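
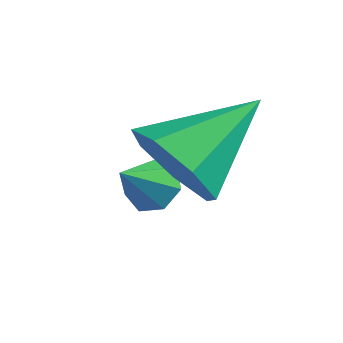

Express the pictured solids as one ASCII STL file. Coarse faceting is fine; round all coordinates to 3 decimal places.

solid 
facet normal -0.325 -0.822 -0.468
outer loop
vertex 0.593 2.31 0.983
vertex -0.184 2.904 0.48
vertex 0.841 2.69 0.143
endloop
endfacet
facet normal 0.962 -0.031 0.270
outer loop
vertex 0.593 2.31 0.983
vertex 0.841 2.69 0.143
vertex 0.524 4.696 1.5
endloop
endfacet
facet normal -0.325 -0.822 -0.468
outer loop
vertex 0.841 2.69 0.143
vertex -0.184 2.904 0.48
vertex 0.317 3.231 -0.443
endloop
endfacet
facet normal 0.835 0.392 -0.385
outer loop
vertex 0.841 2.69 0.143
vertex 0.317 3.231 -0.443
vertex 0.524 4.696 1.5
endloop
endfacet
facet normal -0.325 -0.822 -0.468
outer loop
vertex 0.317 3.231 -0.443
vertex -0.184 2.904 0.48
vertex -0.585 3.526 -0.334
endloop
endfacet
facet normal 0.181 0.776 -0.604
outer loop
vertex 0.317 3.231 -0.443
vertex -0.585 3.526 -0.334
vertex 0.524 4.696 1.5
endloop
endfacet
facet normal -0.325 -0.822 -0.468
outer loop
vertex -0.585 3.526 -0.334
vertex -0.184 2.904 0.48
vertex -1.185 3.352 0.388
endloop
endfacet
facet normal -0.509 0.831 -0.223
outer loop
vertex -0.585 3.526 -0.334
vertex -1.185 3.352 0.388
vertex 0.524 4.696 1.5
endloop
endfacet
facet normal -0.325 -0.822 -0.468
outer loop
vertex -1.185 3.352 0.388
vertex -0.184 2.904 0.48
vertex -1.031 2.841 1.179
endloop
endfacet
facet normal -0.714 0.517 0.473
outer loop
vertex -1.185 3.352 0.388
vertex -1.031 2.841 1.179
vertex 0.524 4.696 1.5
endloop
endfacet
facet normal -0.325 -0.822 -0.468
outer loop
vertex -1.031 2.841 1.179
vertex -0.184 2.904 0.48
vertex -0.24 2.377 1.444
endloop
endfacet
facet normal -0.280 0.069 0.957
outer loop
vertex -1.031 2.841 1.179
vertex -0.24 2.377 1.444
vertex 0.524 4.696 1.5
endloop
endfacet
facet normal -0.325 -0.822 -0.468
outer loop
vertex -0.24 2.377 1.444
vertex -0.184 2.904 0.48
vertex 0.593 2.31 0.983
endloop
endfacet
facet normal 0.466 -0.174 0.867
outer loop
vertex -0.24 2.377 1.444
vertex 0.593 2.31 0.983
vertex 0.524 4.696 1.5
endloop
endfacet
facet normal 0.157 0.712 -0.684
outer loop
vertex -0.973 4.233 -0.634
vertex -1.27 3.883 -1.067
vertex -1.513 4.313 -0.675
endloop
endfacet
facet normal -0.027 0.303 0.952
outer loop
vertex -0.973 4.233 -0.634
vertex -1.513 4.313 -0.675
vertex -1.45 3.057 -0.273
endloop
endfacet
facet normal 0.156 0.712 -0.684
outer loop
vertex -1.513 4.313 -0.675
vertex -1.27 3.883 -1.067
vertex -1.869 4.069 -1.01
endloop
endfacet
facet normal -0.735 0.173 0.655
outer loop
vertex -1.513 4.313 -0.675
vertex -1.869 4.069 -1.01
vertex -1.45 3.057 -0.273
endloop
endfacet
facet normal 0.156 0.712 -0.684
outer loop
vertex -1.869 4.069 -1.01
vertex -1.27 3.883 -1.067
vertex -1.774 3.685 -1.388
endloop
endfacet
facet normal -0.942 -0.323 0.092
outer loop
vertex -1.869 4.069 -1.01
vertex -1.774 3.685 -1.388
vertex -1.45 3.057 -0.273
endloop
endfacet
facet normal 0.155 0.713 -0.684
outer loop
vertex -1.774 3.685 -1.388
vertex -1.27 3.883 -1.067
vertex -1.299 3.451 -1.524
endloop
endfacet
facet normal -0.490 -0.812 -0.315
outer loop
vertex -1.774 3.685 -1.388
vertex -1.299 3.451 -1.524
vertex -1.45 3.057 -0.273
endloop
endfacet
facet normal 0.154 0.713 -0.684
outer loop
vertex -1.299 3.451 -1.524
vertex -1.27 3.883 -1.067
vertex -0.802 3.543 -1.316
endloop
endfacet
facet normal 0.279 -0.925 -0.258
outer loop
vertex -1.299 3.451 -1.524
vertex -0.802 3.543 -1.316
vertex -1.45 3.057 -0.273
endloop
endfacet
facet normal 0.155 0.713 -0.684
outer loop
vertex -0.802 3.543 -1.316
vertex -1.27 3.883 -1.067
vertex -0.657 3.891 -0.92
endloop
endfacet
facet normal 0.786 -0.577 0.220
outer loop
vertex -0.802 3.543 -1.316
vertex -0.657 3.891 -0.92
vertex -1.45 3.057 -0.273
endloop
endfacet
facet normal 0.154 0.714 -0.683
outer loop
vertex -0.657 3.891 -0.92
vertex -1.27 3.883 -1.067
vertex -0.973 4.233 -0.634
endloop
endfacet
facet normal 0.652 -0.032 0.758
outer loop
vertex -0.657 3.891 -0.92
vertex -0.973 4.233 -0.634
vertex -1.45 3.057 -0.273
endloop
endfacet

endsolid


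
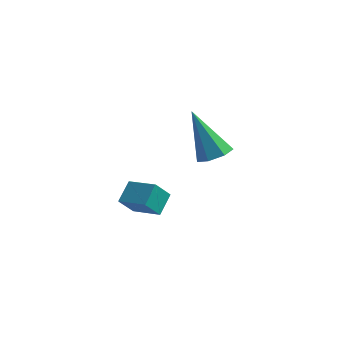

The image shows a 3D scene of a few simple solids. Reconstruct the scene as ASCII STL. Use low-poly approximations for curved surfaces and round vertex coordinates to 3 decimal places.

solid 
facet normal 0.473 -0.244 -0.847
outer loop
vertex 3.961 1.81 -0.046
vertex 3.524 2.22 -0.408
vertex 4.137 2.387 -0.114
endloop
endfacet
facet normal 0.657 -0.112 0.746
outer loop
vertex 3.961 1.81 -0.046
vertex 4.137 2.387 -0.114
vertex 2.556 2.72 1.328
endloop
endfacet
facet normal 0.473 -0.244 -0.847
outer loop
vertex 4.137 2.387 -0.114
vertex 3.524 2.22 -0.408
vertex 3.852 2.839 -0.403
endloop
endfacet
facet normal 0.574 0.666 0.476
outer loop
vertex 4.137 2.387 -0.114
vertex 3.852 2.839 -0.403
vertex 2.556 2.72 1.328
endloop
endfacet
facet normal 0.473 -0.244 -0.847
outer loop
vertex 3.852 2.839 -0.403
vertex 3.524 2.22 -0.408
vertex 3.32 2.825 -0.696
endloop
endfacet
facet normal -0.045 0.998 0.035
outer loop
vertex 3.852 2.839 -0.403
vertex 3.32 2.825 -0.696
vertex 2.556 2.72 1.328
endloop
endfacet
facet normal 0.473 -0.244 -0.847
outer loop
vertex 3.32 2.825 -0.696
vertex 3.524 2.22 -0.408
vertex 2.942 2.356 -0.772
endloop
endfacet
facet normal -0.735 0.632 -0.245
outer loop
vertex 3.32 2.825 -0.696
vertex 2.942 2.356 -0.772
vertex 2.556 2.72 1.328
endloop
endfacet
facet normal 0.473 -0.244 -0.847
outer loop
vertex 2.942 2.356 -0.772
vertex 3.524 2.22 -0.408
vertex 3.002 1.785 -0.574
endloop
endfacet
facet normal -0.976 -0.155 -0.152
outer loop
vertex 2.942 2.356 -0.772
vertex 3.002 1.785 -0.574
vertex 2.556 2.72 1.328
endloop
endfacet
facet normal 0.472 -0.244 -0.847
outer loop
vertex 3.002 1.785 -0.574
vertex 3.524 2.22 -0.408
vertex 3.456 1.542 -0.251
endloop
endfacet
facet normal -0.586 -0.773 0.243
outer loop
vertex 3.002 1.785 -0.574
vertex 3.456 1.542 -0.251
vertex 2.556 2.72 1.328
endloop
endfacet
facet normal 0.473 -0.244 -0.847
outer loop
vertex 3.456 1.542 -0.251
vertex 3.524 2.22 -0.408
vertex 3.961 1.81 -0.046
endloop
endfacet
facet normal 0.140 -0.754 0.642
outer loop
vertex 3.456 1.542 -0.251
vertex 3.961 1.81 -0.046
vertex 2.556 2.72 1.328
endloop
endfacet
facet normal -0.467 -0.386 0.795
outer loop
vertex 1.256 2.692 -2.886
vertex 0.118 3.171 -3.322
vertex 1.098 1.862 -3.382
endloop
endfacet
facet normal 0.869 -0.365 0.333
outer loop
vertex 1.542 2.229 -4.138
vertex 1.256 2.692 -2.886
vertex 1.098 1.862 -3.382
endloop
endfacet
facet normal -0.468 -0.387 0.795
outer loop
vertex 1.098 1.862 -3.382
vertex 0.118 3.171 -3.322
vertex -0.04 2.341 -3.819
endloop
endfacet
facet normal -0.162 -0.847 -0.506
outer loop
vertex -0.04 2.341 -3.819
vertex 1.542 2.229 -4.138
vertex 1.098 1.862 -3.382
endloop
endfacet
facet normal 0.162 0.847 0.506
outer loop
vertex 1.256 2.692 -2.886
vertex 0.562 3.538 -4.078
vertex 0.118 3.171 -3.322
endloop
endfacet
facet normal 0.869 -0.365 0.334
outer loop
vertex 1.7 3.059 -3.641
vertex 1.256 2.692 -2.886
vertex 1.542 2.229 -4.138
endloop
endfacet
facet normal 0.162 0.847 0.507
outer loop
vertex 1.7 3.059 -3.641
vertex 0.562 3.538 -4.078
vertex 1.256 2.692 -2.886
endloop
endfacet
facet normal -0.869 0.365 -0.333
outer loop
vertex 0.118 3.171 -3.322
vertex 0.562 3.538 -4.078
vertex -0.04 2.341 -3.819
endloop
endfacet
facet normal -0.162 -0.847 -0.507
outer loop
vertex 0.404 2.708 -4.574
vertex 1.542 2.229 -4.138
vertex -0.04 2.341 -3.819
endloop
endfacet
facet normal -0.869 0.365 -0.334
outer loop
vertex -0.04 2.341 -3.819
vertex 0.562 3.538 -4.078
vertex 0.404 2.708 -4.574
endloop
endfacet
facet normal 0.467 0.387 -0.795
outer loop
vertex 0.404 2.708 -4.574
vertex 1.7 3.059 -3.641
vertex 1.542 2.229 -4.138
endloop
endfacet
facet normal 0.468 0.386 -0.795
outer loop
vertex 0.562 3.538 -4.078
vertex 1.7 3.059 -3.641
vertex 0.404 2.708 -4.574
endloop
endfacet

endsolid


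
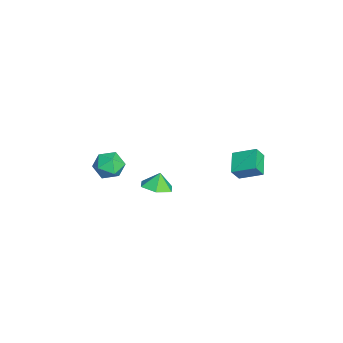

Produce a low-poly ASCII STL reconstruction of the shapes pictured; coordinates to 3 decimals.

solid 
facet normal -0.934 0.321 0.156
outer loop
vertex -3.899 -3.112 -1.715
vertex -4.171 -4.082 -1.347
vertex -3.802 -3.336 -0.67
endloop
endfacet
facet normal -0.467 0.855 0.227
outer loop
vertex -3.899 -3.112 -1.715
vertex -3.802 -3.336 -0.67
vertex -3.033 -2.783 -1.173
endloop
endfacet
facet normal -0.106 0.916 -0.386
outer loop
vertex -3.899 -3.112 -1.715
vertex -3.033 -2.783 -1.173
vertex -2.927 -3.187 -2.161
endloop
endfacet
facet normal -0.351 0.420 -0.837
outer loop
vertex -3.899 -3.112 -1.715
vertex -2.927 -3.187 -2.161
vertex -3.63 -3.99 -2.269
endloop
endfacet
facet normal -0.864 0.052 -0.502
outer loop
vertex -3.899 -3.112 -1.715
vertex -3.63 -3.99 -2.269
vertex -4.171 -4.082 -1.347
endloop
endfacet
facet normal -0.002 0.675 0.738
outer loop
vertex -3.033 -2.783 -1.173
vertex -3.802 -3.336 -0.67
vertex -2.77 -3.55 -0.471
endloop
endfacet
facet normal -0.759 -0.190 0.623
outer loop
vertex -3.802 -3.336 -0.67
vertex -4.171 -4.082 -1.347
vertex -3.473 -4.353 -0.579
endloop
endfacet
facet normal -0.645 -0.624 -0.441
outer loop
vertex -4.171 -4.082 -1.347
vertex -3.63 -3.99 -2.269
vertex -3.367 -4.757 -1.567
endloop
endfacet
facet normal 0.184 -0.029 -0.983
outer loop
vertex -3.63 -3.99 -2.269
vertex -2.927 -3.187 -2.161
vertex -2.598 -4.204 -2.07
endloop
endfacet
facet normal 0.580 0.774 -0.254
outer loop
vertex -2.927 -3.187 -2.161
vertex -3.033 -2.783 -1.173
vertex -2.229 -3.458 -1.393
endloop
endfacet
facet normal 0.351 -0.420 0.837
outer loop
vertex -2.501 -4.428 -1.025
vertex -2.77 -3.55 -0.471
vertex -3.473 -4.353 -0.579
endloop
endfacet
facet normal 0.106 -0.916 0.386
outer loop
vertex -2.501 -4.428 -1.025
vertex -3.473 -4.353 -0.579
vertex -3.367 -4.757 -1.567
endloop
endfacet
facet normal 0.467 -0.855 -0.227
outer loop
vertex -2.501 -4.428 -1.025
vertex -3.367 -4.757 -1.567
vertex -2.598 -4.204 -2.07
endloop
endfacet
facet normal 0.934 -0.321 -0.156
outer loop
vertex -2.501 -4.428 -1.025
vertex -2.598 -4.204 -2.07
vertex -2.229 -3.458 -1.393
endloop
endfacet
facet normal 0.864 -0.052 0.502
outer loop
vertex -2.501 -4.428 -1.025
vertex -2.229 -3.458 -1.393
vertex -2.77 -3.55 -0.471
endloop
endfacet
facet normal -0.184 0.029 0.983
outer loop
vertex -3.473 -4.353 -0.579
vertex -2.77 -3.55 -0.471
vertex -3.802 -3.336 -0.67
endloop
endfacet
facet normal -0.580 -0.774 0.254
outer loop
vertex -3.367 -4.757 -1.567
vertex -3.473 -4.353 -0.579
vertex -4.171 -4.082 -1.347
endloop
endfacet
facet normal 0.002 -0.675 -0.738
outer loop
vertex -2.598 -4.204 -2.07
vertex -3.367 -4.757 -1.567
vertex -3.63 -3.99 -2.269
endloop
endfacet
facet normal 0.759 0.190 -0.623
outer loop
vertex -2.229 -3.458 -1.393
vertex -2.598 -4.204 -2.07
vertex -2.927 -3.187 -2.161
endloop
endfacet
facet normal 0.645 0.624 0.441
outer loop
vertex -2.77 -3.55 -0.471
vertex -2.229 -3.458 -1.393
vertex -3.033 -2.783 -1.173
endloop
endfacet
facet normal 0.293 -0.223 -0.930
outer loop
vertex -1.313 -0.147 -2.433
vertex -1.943 -0.999 -2.427
vertex -2.315 -0.067 -2.768
endloop
endfacet
facet normal -0.084 0.883 0.462
outer loop
vertex -1.313 -0.147 -2.433
vertex -2.315 -0.067 -2.768
vertex -2.257 -0.761 -1.433
endloop
endfacet
facet normal 0.294 -0.223 -0.930
outer loop
vertex -2.315 -0.067 -2.768
vertex -1.943 -0.999 -2.427
vertex -2.946 -0.919 -2.763
endloop
endfacet
facet normal -0.759 0.564 0.326
outer loop
vertex -2.315 -0.067 -2.768
vertex -2.946 -0.919 -2.763
vertex -2.257 -0.761 -1.433
endloop
endfacet
facet normal 0.294 -0.223 -0.930
outer loop
vertex -2.946 -0.919 -2.763
vertex -1.943 -0.999 -2.427
vertex -2.573 -1.851 -2.422
endloop
endfacet
facet normal -0.866 -0.175 0.469
outer loop
vertex -2.946 -0.919 -2.763
vertex -2.573 -1.851 -2.422
vertex -2.257 -0.761 -1.433
endloop
endfacet
facet normal 0.293 -0.222 -0.930
outer loop
vertex -2.573 -1.851 -2.422
vertex -1.943 -0.999 -2.427
vertex -1.571 -1.931 -2.087
endloop
endfacet
facet normal -0.298 -0.593 0.748
outer loop
vertex -2.573 -1.851 -2.422
vertex -1.571 -1.931 -2.087
vertex -2.257 -0.761 -1.433
endloop
endfacet
facet normal 0.293 -0.222 -0.930
outer loop
vertex -1.571 -1.931 -2.087
vertex -1.943 -0.999 -2.427
vertex -0.941 -1.079 -2.092
endloop
endfacet
facet normal 0.377 -0.274 0.885
outer loop
vertex -1.571 -1.931 -2.087
vertex -0.941 -1.079 -2.092
vertex -2.257 -0.761 -1.433
endloop
endfacet
facet normal 0.293 -0.223 -0.930
outer loop
vertex -0.941 -1.079 -2.092
vertex -1.943 -0.999 -2.427
vertex -1.313 -0.147 -2.433
endloop
endfacet
facet normal 0.484 0.464 0.742
outer loop
vertex -0.941 -1.079 -2.092
vertex -1.313 -0.147 -2.433
vertex -2.257 -0.761 -1.433
endloop
endfacet
facet normal -0.284 0.481 -0.829
outer loop
vertex 1.801 4.903 3.262
vertex 3.146 4.751 2.713
vertex 1.396 3.58 2.634
endloop
endfacet
facet normal -0.921 0.104 0.375
outer loop
vertex 1.674 3.109 3.447
vertex 1.801 4.903 3.262
vertex 1.396 3.58 2.634
endloop
endfacet
facet normal -0.284 0.481 -0.829
outer loop
vertex 1.396 3.58 2.634
vertex 3.146 4.751 2.713
vertex 2.74 3.428 2.085
endloop
endfacet
facet normal -0.267 -0.871 -0.413
outer loop
vertex 2.74 3.428 2.085
vertex 1.674 3.109 3.447
vertex 1.396 3.58 2.634
endloop
endfacet
facet normal 0.267 0.871 0.413
outer loop
vertex 1.801 4.903 3.262
vertex 3.424 4.28 3.526
vertex 3.146 4.751 2.713
endloop
endfacet
facet normal -0.921 0.104 0.376
outer loop
vertex 2.08 4.432 4.075
vertex 1.801 4.903 3.262
vertex 1.674 3.109 3.447
endloop
endfacet
facet normal 0.267 0.871 0.413
outer loop
vertex 2.08 4.432 4.075
vertex 3.424 4.28 3.526
vertex 1.801 4.903 3.262
endloop
endfacet
facet normal 0.921 -0.104 -0.375
outer loop
vertex 3.146 4.751 2.713
vertex 3.424 4.28 3.526
vertex 2.74 3.428 2.085
endloop
endfacet
facet normal -0.267 -0.871 -0.413
outer loop
vertex 3.019 2.957 2.898
vertex 1.674 3.109 3.447
vertex 2.74 3.428 2.085
endloop
endfacet
facet normal 0.921 -0.103 -0.376
outer loop
vertex 2.74 3.428 2.085
vertex 3.424 4.28 3.526
vertex 3.019 2.957 2.898
endloop
endfacet
facet normal 0.284 -0.481 0.829
outer loop
vertex 3.019 2.957 2.898
vertex 2.08 4.432 4.075
vertex 1.674 3.109 3.447
endloop
endfacet
facet normal 0.284 -0.481 0.829
outer loop
vertex 3.424 4.28 3.526
vertex 2.08 4.432 4.075
vertex 3.019 2.957 2.898
endloop
endfacet

endsolid


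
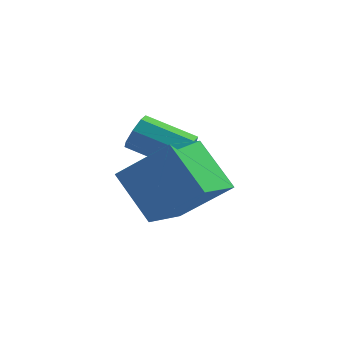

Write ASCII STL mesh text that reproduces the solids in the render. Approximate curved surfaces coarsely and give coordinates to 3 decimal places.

solid 
facet normal 0.916 -0.144 -0.373
outer loop
vertex -0.416 2.063 1.43
vertex -0.67 1.779 0.916
vertex -0.513 2.38 1.069
endloop
endfacet
facet normal 0.348 0.749 0.564
outer loop
vertex -0.416 2.063 1.43
vertex -0.513 2.38 1.069
vertex -1.955 2.305 2.058
endloop
endfacet
facet normal 0.348 0.749 0.564
outer loop
vertex -1.955 2.305 2.058
vertex -0.513 2.38 1.069
vertex -2.053 2.622 1.697
endloop
endfacet
facet normal -0.916 0.144 0.375
outer loop
vertex -1.955 2.305 2.058
vertex -2.053 2.622 1.697
vertex -2.21 2.021 1.544
endloop
endfacet
facet normal 0.916 -0.144 -0.375
outer loop
vertex -0.513 2.38 1.069
vertex -0.67 1.779 0.916
vertex -0.703 2.345 0.619
endloop
endfacet
facet normal 0.106 0.987 -0.121
outer loop
vertex -0.513 2.38 1.069
vertex -0.703 2.345 0.619
vertex -2.053 2.622 1.697
endloop
endfacet
facet normal 0.106 0.987 -0.121
outer loop
vertex -2.053 2.622 1.697
vertex -0.703 2.345 0.619
vertex -2.242 2.587 1.247
endloop
endfacet
facet normal -0.916 0.144 0.374
outer loop
vertex -2.053 2.622 1.697
vertex -2.242 2.587 1.247
vertex -2.21 2.021 1.544
endloop
endfacet
facet normal 0.917 -0.143 -0.374
outer loop
vertex -0.703 2.345 0.619
vertex -0.67 1.779 0.916
vertex -0.873 1.978 0.342
endloop
endfacet
facet normal -0.198 0.647 -0.736
outer loop
vertex -0.703 2.345 0.619
vertex -0.873 1.978 0.342
vertex -2.242 2.587 1.247
endloop
endfacet
facet normal -0.199 0.646 -0.737
outer loop
vertex -2.242 2.587 1.247
vertex -0.873 1.978 0.342
vertex -2.412 2.22 0.971
endloop
endfacet
facet normal -0.917 0.144 0.373
outer loop
vertex -2.242 2.587 1.247
vertex -2.412 2.22 0.971
vertex -2.21 2.021 1.544
endloop
endfacet
facet normal 0.916 -0.145 -0.374
outer loop
vertex -0.873 1.978 0.342
vertex -0.67 1.779 0.916
vertex -0.925 1.495 0.402
endloop
endfacet
facet normal -0.387 -0.073 -0.919
outer loop
vertex -0.873 1.978 0.342
vertex -0.925 1.495 0.402
vertex -2.412 2.22 0.971
endloop
endfacet
facet normal -0.386 -0.071 -0.920
outer loop
vertex -2.412 2.22 0.971
vertex -0.925 1.495 0.402
vertex -2.464 1.737 1.03
endloop
endfacet
facet normal -0.916 0.144 0.373
outer loop
vertex -2.412 2.22 0.971
vertex -2.464 1.737 1.03
vertex -2.21 2.021 1.544
endloop
endfacet
facet normal 0.916 -0.144 -0.375
outer loop
vertex -0.925 1.495 0.402
vertex -0.67 1.779 0.916
vertex -0.827 1.178 0.763
endloop
endfacet
facet normal -0.348 -0.749 -0.564
outer loop
vertex -0.925 1.495 0.402
vertex -0.827 1.178 0.763
vertex -2.464 1.737 1.03
endloop
endfacet
facet normal -0.348 -0.749 -0.564
outer loop
vertex -2.464 1.737 1.03
vertex -0.827 1.178 0.763
vertex -2.367 1.42 1.391
endloop
endfacet
facet normal -0.916 0.144 0.373
outer loop
vertex -2.464 1.737 1.03
vertex -2.367 1.42 1.391
vertex -2.21 2.021 1.544
endloop
endfacet
facet normal 0.916 -0.144 -0.374
outer loop
vertex -0.827 1.178 0.763
vertex -0.67 1.779 0.916
vertex -0.638 1.213 1.213
endloop
endfacet
facet normal -0.106 -0.987 0.121
outer loop
vertex -0.827 1.178 0.763
vertex -0.638 1.213 1.213
vertex -2.367 1.42 1.391
endloop
endfacet
facet normal -0.106 -0.987 0.121
outer loop
vertex -2.367 1.42 1.391
vertex -0.638 1.213 1.213
vertex -2.177 1.455 1.841
endloop
endfacet
facet normal -0.916 0.144 0.375
outer loop
vertex -2.367 1.42 1.391
vertex -2.177 1.455 1.841
vertex -2.21 2.021 1.544
endloop
endfacet
facet normal 0.917 -0.144 -0.373
outer loop
vertex -0.638 1.213 1.213
vertex -0.67 1.779 0.916
vertex -0.468 1.58 1.489
endloop
endfacet
facet normal 0.199 -0.646 0.737
outer loop
vertex -0.638 1.213 1.213
vertex -0.468 1.58 1.489
vertex -2.177 1.455 1.841
endloop
endfacet
facet normal 0.199 -0.647 0.736
outer loop
vertex -2.177 1.455 1.841
vertex -0.468 1.58 1.489
vertex -2.007 1.822 2.118
endloop
endfacet
facet normal -0.917 0.143 0.374
outer loop
vertex -2.177 1.455 1.841
vertex -2.007 1.822 2.118
vertex -2.21 2.021 1.544
endloop
endfacet
facet normal 0.916 -0.144 -0.373
outer loop
vertex -0.468 1.58 1.489
vertex -0.67 1.779 0.916
vertex -0.416 2.063 1.43
endloop
endfacet
facet normal 0.387 0.071 0.919
outer loop
vertex -0.468 1.58 1.489
vertex -0.416 2.063 1.43
vertex -2.007 1.822 2.118
endloop
endfacet
facet normal 0.387 0.073 0.919
outer loop
vertex -2.007 1.822 2.118
vertex -0.416 2.063 1.43
vertex -1.955 2.305 2.058
endloop
endfacet
facet normal -0.916 0.145 0.374
outer loop
vertex -2.007 1.822 2.118
vertex -1.955 2.305 2.058
vertex -2.21 2.021 1.544
endloop
endfacet
facet normal -0.569 0.458 0.683
outer loop
vertex -0.717 -1.108 2.648
vertex -0.139 0.509 2.045
vertex -2.204 -1.052 1.372
endloop
endfacet
facet normal -0.318 -0.888 0.331
outer loop
vertex -1.141 -1.909 0.095
vertex -0.717 -1.108 2.648
vertex -2.204 -1.052 1.372
endloop
endfacet
facet normal -0.569 0.458 0.683
outer loop
vertex -2.204 -1.052 1.372
vertex -0.139 0.509 2.045
vertex -1.626 0.565 0.769
endloop
endfacet
facet normal -0.759 0.029 -0.651
outer loop
vertex -1.626 0.565 0.769
vertex -1.141 -1.909 0.095
vertex -2.204 -1.052 1.372
endloop
endfacet
facet normal 0.759 -0.029 0.651
outer loop
vertex -0.717 -1.108 2.648
vertex 0.924 -0.348 0.768
vertex -0.139 0.509 2.045
endloop
endfacet
facet normal -0.318 -0.888 0.331
outer loop
vertex 0.346 -1.965 1.371
vertex -0.717 -1.108 2.648
vertex -1.141 -1.909 0.095
endloop
endfacet
facet normal 0.759 -0.029 0.651
outer loop
vertex 0.346 -1.965 1.371
vertex 0.924 -0.348 0.768
vertex -0.717 -1.108 2.648
endloop
endfacet
facet normal 0.318 0.888 -0.331
outer loop
vertex -0.139 0.509 2.045
vertex 0.924 -0.348 0.768
vertex -1.626 0.565 0.769
endloop
endfacet
facet normal -0.759 0.029 -0.651
outer loop
vertex -0.563 -0.292 -0.508
vertex -1.141 -1.909 0.095
vertex -1.626 0.565 0.769
endloop
endfacet
facet normal 0.318 0.888 -0.331
outer loop
vertex -1.626 0.565 0.769
vertex 0.924 -0.348 0.768
vertex -0.563 -0.292 -0.508
endloop
endfacet
facet normal 0.569 -0.458 -0.683
outer loop
vertex -0.563 -0.292 -0.508
vertex 0.346 -1.965 1.371
vertex -1.141 -1.909 0.095
endloop
endfacet
facet normal 0.569 -0.458 -0.683
outer loop
vertex 0.924 -0.348 0.768
vertex 0.346 -1.965 1.371
vertex -0.563 -0.292 -0.508
endloop
endfacet

endsolid


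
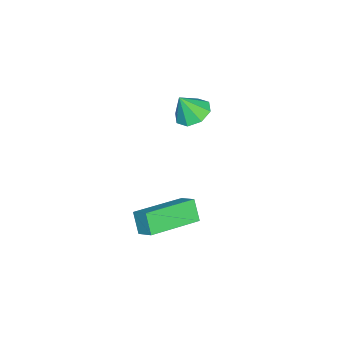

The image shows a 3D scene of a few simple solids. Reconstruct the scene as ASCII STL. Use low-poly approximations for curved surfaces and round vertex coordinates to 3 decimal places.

solid 
facet normal -0.300 0.362 -0.883
outer loop
vertex -3.383 2.507 2.997
vertex -4.107 2.393 3.196
vertex -3.616 2.968 3.265
endloop
endfacet
facet normal 0.893 0.224 0.391
outer loop
vertex -3.383 2.507 2.997
vertex -3.616 2.968 3.265
vertex -3.773 1.987 4.184
endloop
endfacet
facet normal -0.299 0.361 -0.883
outer loop
vertex -3.616 2.968 3.265
vertex -4.107 2.393 3.196
vertex -4.137 3.092 3.492
endloop
endfacet
facet normal 0.438 0.576 0.690
outer loop
vertex -3.616 2.968 3.265
vertex -4.137 3.092 3.492
vertex -3.773 1.987 4.184
endloop
endfacet
facet normal -0.298 0.361 -0.884
outer loop
vertex -4.137 3.092 3.492
vertex -4.107 2.393 3.196
vertex -4.641 2.806 3.545
endloop
endfacet
facet normal -0.181 0.478 0.859
outer loop
vertex -4.137 3.092 3.492
vertex -4.641 2.806 3.545
vertex -3.773 1.987 4.184
endloop
endfacet
facet normal -0.299 0.361 -0.884
outer loop
vertex -4.641 2.806 3.545
vertex -4.107 2.393 3.196
vertex -4.832 2.278 3.394
endloop
endfacet
facet normal -0.600 -0.012 0.800
outer loop
vertex -4.641 2.806 3.545
vertex -4.832 2.278 3.394
vertex -3.773 1.987 4.184
endloop
endfacet
facet normal -0.299 0.362 -0.883
outer loop
vertex -4.832 2.278 3.394
vertex -4.107 2.393 3.196
vertex -4.599 1.817 3.126
endloop
endfacet
facet normal -0.575 -0.609 0.547
outer loop
vertex -4.832 2.278 3.394
vertex -4.599 1.817 3.126
vertex -3.773 1.987 4.184
endloop
endfacet
facet normal -0.298 0.362 -0.883
outer loop
vertex -4.599 1.817 3.126
vertex -4.107 2.393 3.196
vertex -4.078 1.693 2.899
endloop
endfacet
facet normal -0.120 -0.961 0.248
outer loop
vertex -4.599 1.817 3.126
vertex -4.078 1.693 2.899
vertex -3.773 1.987 4.184
endloop
endfacet
facet normal -0.298 0.362 -0.883
outer loop
vertex -4.078 1.693 2.899
vertex -4.107 2.393 3.196
vertex -3.574 1.979 2.846
endloop
endfacet
facet normal 0.498 -0.863 0.079
outer loop
vertex -4.078 1.693 2.899
vertex -3.574 1.979 2.846
vertex -3.773 1.987 4.184
endloop
endfacet
facet normal -0.300 0.361 -0.883
outer loop
vertex -3.574 1.979 2.846
vertex -4.107 2.393 3.196
vertex -3.383 2.507 2.997
endloop
endfacet
facet normal 0.918 -0.372 0.139
outer loop
vertex -3.574 1.979 2.846
vertex -3.383 2.507 2.997
vertex -3.773 1.987 4.184
endloop
endfacet
facet normal -0.851 0.501 -0.157
outer loop
vertex -3.152 2.377 -1.193
vertex -2.849 3.04 -0.718
vertex -2.763 2.782 -2.008
endloop
endfacet
facet normal -0.348 -0.763 -0.545
outer loop
vertex -0.891 1.68 -1.662
vertex -3.152 2.377 -1.193
vertex -2.763 2.782 -2.008
endloop
endfacet
facet normal -0.851 0.501 -0.157
outer loop
vertex -2.763 2.782 -2.008
vertex -2.849 3.04 -0.718
vertex -2.46 3.445 -1.533
endloop
endfacet
facet normal 0.393 0.410 -0.823
outer loop
vertex -2.46 3.445 -1.533
vertex -0.891 1.68 -1.662
vertex -2.763 2.782 -2.008
endloop
endfacet
facet normal -0.393 -0.410 0.823
outer loop
vertex -3.152 2.377 -1.193
vertex -0.977 1.938 -0.372
vertex -2.849 3.04 -0.718
endloop
endfacet
facet normal -0.348 -0.763 -0.545
outer loop
vertex -1.28 1.275 -0.847
vertex -3.152 2.377 -1.193
vertex -0.891 1.68 -1.662
endloop
endfacet
facet normal -0.393 -0.410 0.823
outer loop
vertex -1.28 1.275 -0.847
vertex -0.977 1.938 -0.372
vertex -3.152 2.377 -1.193
endloop
endfacet
facet normal 0.348 0.763 0.545
outer loop
vertex -2.849 3.04 -0.718
vertex -0.977 1.938 -0.372
vertex -2.46 3.445 -1.533
endloop
endfacet
facet normal 0.393 0.410 -0.823
outer loop
vertex -0.588 2.343 -1.187
vertex -0.891 1.68 -1.662
vertex -2.46 3.445 -1.533
endloop
endfacet
facet normal 0.348 0.763 0.545
outer loop
vertex -2.46 3.445 -1.533
vertex -0.977 1.938 -0.372
vertex -0.588 2.343 -1.187
endloop
endfacet
facet normal 0.851 -0.501 0.157
outer loop
vertex -0.588 2.343 -1.187
vertex -1.28 1.275 -0.847
vertex -0.891 1.68 -1.662
endloop
endfacet
facet normal 0.851 -0.501 0.157
outer loop
vertex -0.977 1.938 -0.372
vertex -1.28 1.275 -0.847
vertex -0.588 2.343 -1.187
endloop
endfacet

endsolid


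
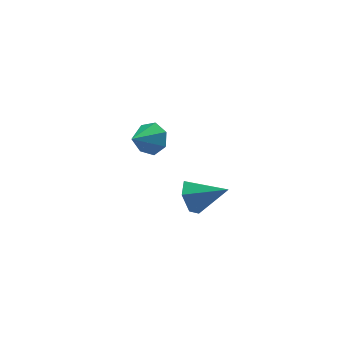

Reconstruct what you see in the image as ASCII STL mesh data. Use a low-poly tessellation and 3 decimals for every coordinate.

solid 
facet normal -0.840 0.313 -0.443
outer loop
vertex 0.366 -3.613 2.658
vertex 0.095 -3.147 3.5
vertex 0.638 -2.663 2.813
endloop
endfacet
facet normal 0.771 -0.119 -0.625
outer loop
vertex 0.366 -3.613 2.658
vertex 0.638 -2.663 2.813
vertex 1.725 -3.753 4.36
endloop
endfacet
facet normal -0.840 0.313 -0.443
outer loop
vertex 0.638 -2.663 2.813
vertex 0.095 -3.147 3.5
vertex 0.367 -2.197 3.655
endloop
endfacet
facet normal 0.772 0.628 -0.099
outer loop
vertex 0.638 -2.663 2.813
vertex 0.367 -2.197 3.655
vertex 1.725 -3.753 4.36
endloop
endfacet
facet normal -0.840 0.313 -0.444
outer loop
vertex 0.367 -2.197 3.655
vertex 0.095 -3.147 3.5
vertex -0.176 -2.68 4.342
endloop
endfacet
facet normal 0.343 0.619 0.706
outer loop
vertex 0.367 -2.197 3.655
vertex -0.176 -2.68 4.342
vertex 1.725 -3.753 4.36
endloop
endfacet
facet normal -0.840 0.312 -0.443
outer loop
vertex -0.176 -2.68 4.342
vertex 0.095 -3.147 3.5
vertex -0.447 -3.63 4.187
endloop
endfacet
facet normal -0.086 -0.136 0.987
outer loop
vertex -0.176 -2.68 4.342
vertex -0.447 -3.63 4.187
vertex 1.725 -3.753 4.36
endloop
endfacet
facet normal -0.840 0.313 -0.443
outer loop
vertex -0.447 -3.63 4.187
vertex 0.095 -3.147 3.5
vertex -0.177 -4.096 3.345
endloop
endfacet
facet normal -0.087 -0.883 0.461
outer loop
vertex -0.447 -3.63 4.187
vertex -0.177 -4.096 3.345
vertex 1.725 -3.753 4.36
endloop
endfacet
facet normal -0.840 0.313 -0.444
outer loop
vertex -0.177 -4.096 3.345
vertex 0.095 -3.147 3.5
vertex 0.366 -3.613 2.658
endloop
endfacet
facet normal 0.342 -0.874 -0.345
outer loop
vertex -0.177 -4.096 3.345
vertex 0.366 -3.613 2.658
vertex 1.725 -3.753 4.36
endloop
endfacet
facet normal 0.659 0.541 -0.522
outer loop
vertex -0.176 2.354 2.693
vertex -0.783 3.147 2.749
vertex -0.057 2.871 3.38
endloop
endfacet
facet normal 0.342 -0.778 0.527
outer loop
vertex -0.176 2.354 2.693
vertex -0.057 2.871 3.38
vertex -1.897 2.233 3.631
endloop
endfacet
facet normal 0.659 0.542 -0.522
outer loop
vertex -0.057 2.871 3.38
vertex -0.783 3.147 2.749
vertex -0.485 3.596 3.592
endloop
endfacet
facet normal 0.191 -0.170 0.967
outer loop
vertex -0.057 2.871 3.38
vertex -0.485 3.596 3.592
vertex -1.897 2.233 3.631
endloop
endfacet
facet normal 0.660 0.541 -0.521
outer loop
vertex -0.485 3.596 3.592
vertex -0.783 3.147 2.749
vertex -1.136 3.983 3.169
endloop
endfacet
facet normal -0.338 0.375 0.863
outer loop
vertex -0.485 3.596 3.592
vertex -1.136 3.983 3.169
vertex -1.897 2.233 3.631
endloop
endfacet
facet normal 0.660 0.541 -0.522
outer loop
vertex -1.136 3.983 3.169
vertex -0.783 3.147 2.749
vertex -1.522 3.741 2.43
endloop
endfacet
facet normal -0.845 0.446 0.296
outer loop
vertex -1.136 3.983 3.169
vertex -1.522 3.741 2.43
vertex -1.897 2.233 3.631
endloop
endfacet
facet normal 0.660 0.540 -0.522
outer loop
vertex -1.522 3.741 2.43
vertex -0.783 3.147 2.749
vertex -1.351 3.051 1.932
endloop
endfacet
facet normal -0.950 -0.011 -0.311
outer loop
vertex -1.522 3.741 2.43
vertex -1.351 3.051 1.932
vertex -1.897 2.233 3.631
endloop
endfacet
facet normal 0.659 0.541 -0.522
outer loop
vertex -1.351 3.051 1.932
vertex -0.783 3.147 2.749
vertex -0.752 2.434 2.049
endloop
endfacet
facet normal -0.573 -0.651 -0.498
outer loop
vertex -1.351 3.051 1.932
vertex -0.752 2.434 2.049
vertex -1.897 2.233 3.631
endloop
endfacet
facet normal 0.659 0.541 -0.522
outer loop
vertex -0.752 2.434 2.049
vertex -0.783 3.147 2.749
vertex -0.176 2.354 2.693
endloop
endfacet
facet normal 0.002 -0.992 -0.125
outer loop
vertex -0.752 2.434 2.049
vertex -0.176 2.354 2.693
vertex -1.897 2.233 3.631
endloop
endfacet

endsolid


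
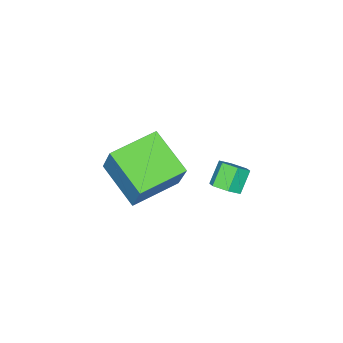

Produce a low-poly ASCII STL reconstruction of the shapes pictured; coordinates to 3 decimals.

solid 
facet normal 0.663 0.129 -0.737
outer loop
vertex -2.968 -0.27 -3.717
vertex -3.325 -0.734 -4.119
vertex -3.488 -0.043 -4.145
endloop
endfacet
facet normal 0.159 0.939 0.305
outer loop
vertex -2.968 -0.27 -3.717
vertex -3.488 -0.043 -4.145
vertex -3.757 -0.422 -2.84
endloop
endfacet
facet normal 0.159 0.939 0.305
outer loop
vertex -3.757 -0.422 -2.84
vertex -3.488 -0.043 -4.145
vertex -4.277 -0.195 -3.267
endloop
endfacet
facet normal -0.662 -0.127 0.739
outer loop
vertex -3.757 -0.422 -2.84
vertex -4.277 -0.195 -3.267
vertex -4.115 -0.886 -3.241
endloop
endfacet
facet normal 0.663 0.129 -0.737
outer loop
vertex -3.488 -0.043 -4.145
vertex -3.325 -0.734 -4.119
vertex -3.845 -0.507 -4.547
endloop
endfacet
facet normal -0.554 0.746 -0.369
outer loop
vertex -3.488 -0.043 -4.145
vertex -3.845 -0.507 -4.547
vertex -4.277 -0.195 -3.267
endloop
endfacet
facet normal -0.555 0.745 -0.369
outer loop
vertex -4.277 -0.195 -3.267
vertex -3.845 -0.507 -4.547
vertex -4.634 -0.66 -3.669
endloop
endfacet
facet normal -0.664 -0.128 0.737
outer loop
vertex -4.277 -0.195 -3.267
vertex -4.634 -0.66 -3.669
vertex -4.115 -0.886 -3.241
endloop
endfacet
facet normal 0.663 0.127 -0.738
outer loop
vertex -3.845 -0.507 -4.547
vertex -3.325 -0.734 -4.119
vertex -3.683 -1.198 -4.52
endloop
endfacet
facet normal -0.713 -0.193 -0.674
outer loop
vertex -3.845 -0.507 -4.547
vertex -3.683 -1.198 -4.52
vertex -4.634 -0.66 -3.669
endloop
endfacet
facet normal -0.713 -0.193 -0.675
outer loop
vertex -4.634 -0.66 -3.669
vertex -3.683 -1.198 -4.52
vertex -4.472 -1.35 -3.643
endloop
endfacet
facet normal -0.664 -0.128 0.737
outer loop
vertex -4.634 -0.66 -3.669
vertex -4.472 -1.35 -3.643
vertex -4.115 -0.886 -3.241
endloop
endfacet
facet normal 0.662 0.127 -0.739
outer loop
vertex -3.683 -1.198 -4.52
vertex -3.325 -0.734 -4.119
vertex -3.163 -1.425 -4.093
endloop
endfacet
facet normal -0.159 -0.939 -0.306
outer loop
vertex -3.683 -1.198 -4.52
vertex -3.163 -1.425 -4.093
vertex -4.472 -1.35 -3.643
endloop
endfacet
facet normal -0.159 -0.939 -0.305
outer loop
vertex -4.472 -1.35 -3.643
vertex -3.163 -1.425 -4.093
vertex -3.952 -1.577 -3.215
endloop
endfacet
facet normal -0.663 -0.129 0.737
outer loop
vertex -4.472 -1.35 -3.643
vertex -3.952 -1.577 -3.215
vertex -4.115 -0.886 -3.241
endloop
endfacet
facet normal 0.664 0.128 -0.737
outer loop
vertex -3.163 -1.425 -4.093
vertex -3.325 -0.734 -4.119
vertex -2.806 -0.96 -3.691
endloop
endfacet
facet normal 0.555 -0.745 0.370
outer loop
vertex -3.163 -1.425 -4.093
vertex -2.806 -0.96 -3.691
vertex -3.952 -1.577 -3.215
endloop
endfacet
facet normal 0.555 -0.746 0.368
outer loop
vertex -3.952 -1.577 -3.215
vertex -2.806 -0.96 -3.691
vertex -3.595 -1.113 -2.813
endloop
endfacet
facet normal -0.663 -0.129 0.737
outer loop
vertex -3.952 -1.577 -3.215
vertex -3.595 -1.113 -2.813
vertex -4.115 -0.886 -3.241
endloop
endfacet
facet normal 0.664 0.128 -0.737
outer loop
vertex -2.806 -0.96 -3.691
vertex -3.325 -0.734 -4.119
vertex -2.968 -0.27 -3.717
endloop
endfacet
facet normal 0.713 0.193 0.674
outer loop
vertex -2.806 -0.96 -3.691
vertex -2.968 -0.27 -3.717
vertex -3.595 -1.113 -2.813
endloop
endfacet
facet normal 0.712 0.193 0.675
outer loop
vertex -3.595 -1.113 -2.813
vertex -2.968 -0.27 -3.717
vertex -3.757 -0.422 -2.84
endloop
endfacet
facet normal -0.663 -0.127 0.738
outer loop
vertex -3.595 -1.113 -2.813
vertex -3.757 -0.422 -2.84
vertex -4.115 -0.886 -3.241
endloop
endfacet
facet normal -0.951 0.271 0.146
outer loop
vertex -0.369 -1.827 1.115
vertex 0.008 0.064 0.056
vertex -0.883 -2.697 -0.622
endloop
endfacet
facet normal -0.172 -0.859 0.481
outer loop
vertex 1.172 -3.284 -0.936
vertex -0.369 -1.827 1.115
vertex -0.883 -2.697 -0.622
endloop
endfacet
facet normal -0.951 0.271 0.146
outer loop
vertex -0.883 -2.697 -0.622
vertex 0.008 0.064 0.056
vertex -0.506 -0.806 -1.681
endloop
endfacet
facet normal -0.256 -0.433 -0.864
outer loop
vertex -0.506 -0.806 -1.681
vertex 1.172 -3.284 -0.936
vertex -0.883 -2.697 -0.622
endloop
endfacet
facet normal 0.256 0.433 0.864
outer loop
vertex -0.369 -1.827 1.115
vertex 2.063 -0.523 -0.258
vertex 0.008 0.064 0.056
endloop
endfacet
facet normal -0.172 -0.859 0.481
outer loop
vertex 1.686 -2.414 0.801
vertex -0.369 -1.827 1.115
vertex 1.172 -3.284 -0.936
endloop
endfacet
facet normal 0.256 0.433 0.864
outer loop
vertex 1.686 -2.414 0.801
vertex 2.063 -0.523 -0.258
vertex -0.369 -1.827 1.115
endloop
endfacet
facet normal 0.172 0.859 -0.481
outer loop
vertex 0.008 0.064 0.056
vertex 2.063 -0.523 -0.258
vertex -0.506 -0.806 -1.681
endloop
endfacet
facet normal -0.256 -0.433 -0.864
outer loop
vertex 1.549 -1.393 -1.995
vertex 1.172 -3.284 -0.936
vertex -0.506 -0.806 -1.681
endloop
endfacet
facet normal 0.172 0.859 -0.481
outer loop
vertex -0.506 -0.806 -1.681
vertex 2.063 -0.523 -0.258
vertex 1.549 -1.393 -1.995
endloop
endfacet
facet normal 0.951 -0.271 -0.146
outer loop
vertex 1.549 -1.393 -1.995
vertex 1.686 -2.414 0.801
vertex 1.172 -3.284 -0.936
endloop
endfacet
facet normal 0.951 -0.271 -0.146
outer loop
vertex 2.063 -0.523 -0.258
vertex 1.686 -2.414 0.801
vertex 1.549 -1.393 -1.995
endloop
endfacet

endsolid


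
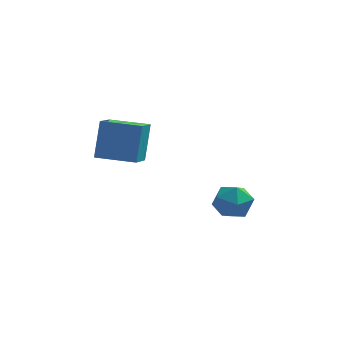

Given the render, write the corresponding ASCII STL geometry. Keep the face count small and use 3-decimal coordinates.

solid 
facet normal -0.997 0.078 0.019
outer loop
vertex -4.256 -1.454 2.322
vertex -4.185 -0.437 1.883
vertex -4.33 -2.051 0.926
endloop
endfacet
facet normal -0.064 -0.916 0.395
outer loop
vertex -2.895 -2.163 0.897
vertex -4.256 -1.454 2.322
vertex -4.33 -2.051 0.926
endloop
endfacet
facet normal -0.997 0.077 0.020
outer loop
vertex -4.33 -2.051 0.926
vertex -4.185 -0.437 1.883
vertex -4.26 -1.034 0.487
endloop
endfacet
facet normal -0.049 -0.393 -0.918
outer loop
vertex -4.26 -1.034 0.487
vertex -2.895 -2.163 0.897
vertex -4.33 -2.051 0.926
endloop
endfacet
facet normal 0.049 0.393 0.918
outer loop
vertex -4.256 -1.454 2.322
vertex -2.75 -0.549 1.854
vertex -4.185 -0.437 1.883
endloop
endfacet
facet normal -0.063 -0.916 0.395
outer loop
vertex -2.82 -1.566 2.293
vertex -4.256 -1.454 2.322
vertex -2.895 -2.163 0.897
endloop
endfacet
facet normal 0.049 0.393 0.918
outer loop
vertex -2.82 -1.566 2.293
vertex -2.75 -0.549 1.854
vertex -4.256 -1.454 2.322
endloop
endfacet
facet normal 0.064 0.916 -0.395
outer loop
vertex -4.185 -0.437 1.883
vertex -2.75 -0.549 1.854
vertex -4.26 -1.034 0.487
endloop
endfacet
facet normal -0.049 -0.393 -0.918
outer loop
vertex -2.824 -1.146 0.458
vertex -2.895 -2.163 0.897
vertex -4.26 -1.034 0.487
endloop
endfacet
facet normal 0.063 0.916 -0.395
outer loop
vertex -4.26 -1.034 0.487
vertex -2.75 -0.549 1.854
vertex -2.824 -1.146 0.458
endloop
endfacet
facet normal 0.997 -0.078 -0.020
outer loop
vertex -2.824 -1.146 0.458
vertex -2.82 -1.566 2.293
vertex -2.895 -2.163 0.897
endloop
endfacet
facet normal 0.997 -0.077 -0.020
outer loop
vertex -2.75 -0.549 1.854
vertex -2.82 -1.566 2.293
vertex -2.824 -1.146 0.458
endloop
endfacet
facet normal -0.809 0.588 -0.017
outer loop
vertex 0.196 -2.35 -0.36
vertex -0.249 -2.961 -0.317
vertex -0.014 -2.619 0.316
endloop
endfacet
facet normal -0.256 0.923 0.288
outer loop
vertex 0.196 -2.35 -0.36
vertex -0.014 -2.619 0.316
vertex 0.698 -2.387 0.206
endloop
endfacet
facet normal 0.278 0.943 -0.185
outer loop
vertex 0.196 -2.35 -0.36
vertex 0.698 -2.387 0.206
vertex 0.903 -2.585 -0.495
endloop
endfacet
facet normal 0.056 0.619 -0.783
outer loop
vertex 0.196 -2.35 -0.36
vertex 0.903 -2.585 -0.495
vertex 0.318 -2.94 -0.818
endloop
endfacet
facet normal -0.615 0.400 -0.679
outer loop
vertex 0.196 -2.35 -0.36
vertex 0.318 -2.94 -0.818
vertex -0.249 -2.961 -0.317
endloop
endfacet
facet normal -0.043 0.533 0.845
outer loop
vertex 0.698 -2.387 0.206
vertex -0.014 -2.619 0.316
vertex 0.562 -3.02 0.598
endloop
endfacet
facet normal -0.936 -0.008 0.352
outer loop
vertex -0.014 -2.619 0.316
vertex -0.249 -2.961 -0.317
vertex -0.023 -3.375 0.275
endloop
endfacet
facet normal -0.623 -0.311 -0.718
outer loop
vertex -0.249 -2.961 -0.317
vertex 0.318 -2.94 -0.818
vertex 0.182 -3.573 -0.426
endloop
endfacet
facet normal 0.463 0.043 -0.885
outer loop
vertex 0.318 -2.94 -0.818
vertex 0.903 -2.585 -0.495
vertex 0.894 -3.341 -0.536
endloop
endfacet
facet normal 0.822 0.564 0.081
outer loop
vertex 0.903 -2.585 -0.495
vertex 0.698 -2.387 0.206
vertex 1.129 -2.999 0.097
endloop
endfacet
facet normal -0.056 -0.619 0.783
outer loop
vertex 0.684 -3.61 0.14
vertex 0.562 -3.02 0.598
vertex -0.023 -3.375 0.275
endloop
endfacet
facet normal -0.278 -0.943 0.185
outer loop
vertex 0.684 -3.61 0.14
vertex -0.023 -3.375 0.275
vertex 0.182 -3.573 -0.426
endloop
endfacet
facet normal 0.256 -0.923 -0.288
outer loop
vertex 0.684 -3.61 0.14
vertex 0.182 -3.573 -0.426
vertex 0.894 -3.341 -0.536
endloop
endfacet
facet normal 0.809 -0.588 0.017
outer loop
vertex 0.684 -3.61 0.14
vertex 0.894 -3.341 -0.536
vertex 1.129 -2.999 0.097
endloop
endfacet
facet normal 0.615 -0.400 0.679
outer loop
vertex 0.684 -3.61 0.14
vertex 1.129 -2.999 0.097
vertex 0.562 -3.02 0.598
endloop
endfacet
facet normal -0.463 -0.043 0.885
outer loop
vertex -0.023 -3.375 0.275
vertex 0.562 -3.02 0.598
vertex -0.014 -2.619 0.316
endloop
endfacet
facet normal -0.822 -0.564 -0.081
outer loop
vertex 0.182 -3.573 -0.426
vertex -0.023 -3.375 0.275
vertex -0.249 -2.961 -0.317
endloop
endfacet
facet normal 0.043 -0.533 -0.845
outer loop
vertex 0.894 -3.341 -0.536
vertex 0.182 -3.573 -0.426
vertex 0.318 -2.94 -0.818
endloop
endfacet
facet normal 0.936 0.008 -0.352
outer loop
vertex 1.129 -2.999 0.097
vertex 0.894 -3.341 -0.536
vertex 0.903 -2.585 -0.495
endloop
endfacet
facet normal 0.623 0.311 0.718
outer loop
vertex 0.562 -3.02 0.598
vertex 1.129 -2.999 0.097
vertex 0.698 -2.387 0.206
endloop
endfacet

endsolid


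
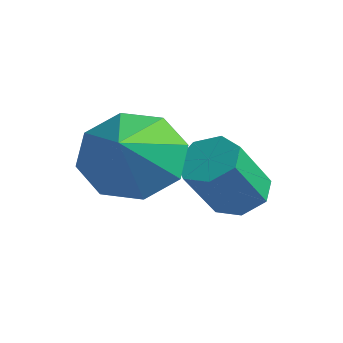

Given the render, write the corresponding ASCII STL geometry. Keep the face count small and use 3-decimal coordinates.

solid 
facet normal -0.102 0.596 -0.796
outer loop
vertex -0.163 0.167 0.72
vertex -0.555 0.462 0.991
vertex -0.001 0.543 0.981
endloop
endfacet
facet normal 0.937 -0.211 -0.277
outer loop
vertex -0.163 0.167 0.72
vertex -0.001 0.543 0.981
vertex -0.034 -0.597 1.738
endloop
endfacet
facet normal 0.937 -0.212 -0.278
outer loop
vertex -0.034 -0.597 1.738
vertex -0.001 0.543 0.981
vertex 0.129 -0.221 2.0
endloop
endfacet
facet normal 0.100 -0.598 0.795
outer loop
vertex -0.034 -0.597 1.738
vertex 0.129 -0.221 2.0
vertex -0.425 -0.302 2.009
endloop
endfacet
facet normal -0.102 0.597 -0.796
outer loop
vertex -0.001 0.543 0.981
vertex -0.555 0.462 0.991
vertex -0.255 0.858 1.25
endloop
endfacet
facet normal 0.846 0.472 0.246
outer loop
vertex -0.001 0.543 0.981
vertex -0.255 0.858 1.25
vertex 0.129 -0.221 2.0
endloop
endfacet
facet normal 0.845 0.473 0.248
outer loop
vertex 0.129 -0.221 2.0
vertex -0.255 0.858 1.25
vertex -0.126 0.094 2.268
endloop
endfacet
facet normal 0.100 -0.596 0.796
outer loop
vertex 0.129 -0.221 2.0
vertex -0.126 0.094 2.268
vertex -0.425 -0.302 2.009
endloop
endfacet
facet normal -0.100 0.597 -0.796
outer loop
vertex -0.255 0.858 1.25
vertex -0.555 0.462 0.991
vertex -0.735 0.875 1.323
endloop
endfacet
facet normal 0.118 0.801 0.587
outer loop
vertex -0.255 0.858 1.25
vertex -0.735 0.875 1.323
vertex -0.126 0.094 2.268
endloop
endfacet
facet normal 0.119 0.802 0.586
outer loop
vertex -0.126 0.094 2.268
vertex -0.735 0.875 1.323
vertex -0.606 0.111 2.342
endloop
endfacet
facet normal 0.102 -0.597 0.796
outer loop
vertex -0.126 0.094 2.268
vertex -0.606 0.111 2.342
vertex -0.425 -0.302 2.009
endloop
endfacet
facet normal -0.100 0.597 -0.796
outer loop
vertex -0.735 0.875 1.323
vertex -0.555 0.462 0.991
vertex -1.079 0.581 1.146
endloop
endfacet
facet normal -0.699 0.527 0.483
outer loop
vertex -0.735 0.875 1.323
vertex -1.079 0.581 1.146
vertex -0.606 0.111 2.342
endloop
endfacet
facet normal -0.699 0.527 0.483
outer loop
vertex -0.606 0.111 2.342
vertex -1.079 0.581 1.146
vertex -0.95 -0.183 2.165
endloop
endfacet
facet normal 0.101 -0.597 0.796
outer loop
vertex -0.606 0.111 2.342
vertex -0.95 -0.183 2.165
vertex -0.425 -0.302 2.009
endloop
endfacet
facet normal -0.100 0.596 -0.796
outer loop
vertex -1.079 0.581 1.146
vertex -0.555 0.462 0.991
vertex -1.028 0.197 0.852
endloop
endfacet
facet normal -0.989 -0.144 0.017
outer loop
vertex -1.079 0.581 1.146
vertex -1.028 0.197 0.852
vertex -0.95 -0.183 2.165
endloop
endfacet
facet normal -0.989 -0.144 0.017
outer loop
vertex -0.95 -0.183 2.165
vertex -1.028 0.197 0.852
vertex -0.899 -0.567 1.871
endloop
endfacet
facet normal 0.101 -0.596 0.796
outer loop
vertex -0.95 -0.183 2.165
vertex -0.899 -0.567 1.871
vertex -0.425 -0.302 2.009
endloop
endfacet
facet normal -0.101 0.598 -0.795
outer loop
vertex -1.028 0.197 0.852
vertex -0.555 0.462 0.991
vertex -0.621 0.013 0.662
endloop
endfacet
facet normal -0.535 -0.707 -0.462
outer loop
vertex -1.028 0.197 0.852
vertex -0.621 0.013 0.662
vertex -0.899 -0.567 1.871
endloop
endfacet
facet normal -0.534 -0.708 -0.462
outer loop
vertex -0.899 -0.567 1.871
vertex -0.621 0.013 0.662
vertex -0.491 -0.751 1.681
endloop
endfacet
facet normal 0.102 -0.597 0.796
outer loop
vertex -0.899 -0.567 1.871
vertex -0.491 -0.751 1.681
vertex -0.425 -0.302 2.009
endloop
endfacet
facet normal -0.100 0.598 -0.795
outer loop
vertex -0.621 0.013 0.662
vertex -0.555 0.462 0.991
vertex -0.163 0.167 0.72
endloop
endfacet
facet normal 0.323 -0.737 -0.594
outer loop
vertex -0.621 0.013 0.662
vertex -0.163 0.167 0.72
vertex -0.491 -0.751 1.681
endloop
endfacet
facet normal 0.322 -0.737 -0.594
outer loop
vertex -0.491 -0.751 1.681
vertex -0.163 0.167 0.72
vertex -0.034 -0.597 1.738
endloop
endfacet
facet normal 0.102 -0.597 0.796
outer loop
vertex -0.491 -0.751 1.681
vertex -0.034 -0.597 1.738
vertex -0.425 -0.302 2.009
endloop
endfacet
facet normal -0.547 0.605 -0.579
outer loop
vertex -0.684 -0.649 1.574
vertex -1.454 -1.019 1.915
vertex -0.915 -0.31 2.147
endloop
endfacet
facet normal 0.944 0.187 0.270
outer loop
vertex -0.684 -0.649 1.574
vertex -0.915 -0.31 2.147
vertex -0.766 -1.781 2.645
endloop
endfacet
facet normal -0.547 0.605 -0.578
outer loop
vertex -0.915 -0.31 2.147
vertex -1.454 -1.019 1.915
vertex -1.461 -0.386 2.584
endloop
endfacet
facet normal 0.566 0.315 0.762
outer loop
vertex -0.915 -0.31 2.147
vertex -1.461 -0.386 2.584
vertex -0.766 -1.781 2.645
endloop
endfacet
facet normal -0.546 0.605 -0.579
outer loop
vertex -1.461 -0.386 2.584
vertex -1.454 -1.019 1.915
vertex -2.004 -0.833 2.629
endloop
endfacet
facet normal 0.033 0.060 0.998
outer loop
vertex -1.461 -0.386 2.584
vertex -2.004 -0.833 2.629
vertex -0.766 -1.781 2.645
endloop
endfacet
facet normal -0.546 0.605 -0.579
outer loop
vertex -2.004 -0.833 2.629
vertex -1.454 -1.019 1.915
vertex -2.225 -1.388 2.257
endloop
endfacet
facet normal -0.338 -0.427 0.838
outer loop
vertex -2.004 -0.833 2.629
vertex -2.225 -1.388 2.257
vertex -0.766 -1.781 2.645
endloop
endfacet
facet normal -0.546 0.606 -0.579
outer loop
vertex -2.225 -1.388 2.257
vertex -1.454 -1.019 1.915
vertex -1.994 -1.727 1.684
endloop
endfacet
facet normal -0.333 -0.864 0.377
outer loop
vertex -2.225 -1.388 2.257
vertex -1.994 -1.727 1.684
vertex -0.766 -1.781 2.645
endloop
endfacet
facet normal -0.546 0.606 -0.579
outer loop
vertex -1.994 -1.727 1.684
vertex -1.454 -1.019 1.915
vertex -1.447 -1.651 1.247
endloop
endfacet
facet normal 0.046 -0.992 -0.115
outer loop
vertex -1.994 -1.727 1.684
vertex -1.447 -1.651 1.247
vertex -0.766 -1.781 2.645
endloop
endfacet
facet normal -0.546 0.606 -0.579
outer loop
vertex -1.447 -1.651 1.247
vertex -1.454 -1.019 1.915
vertex -0.904 -1.205 1.202
endloop
endfacet
facet normal 0.577 -0.738 -0.350
outer loop
vertex -1.447 -1.651 1.247
vertex -0.904 -1.205 1.202
vertex -0.766 -1.781 2.645
endloop
endfacet
facet normal -0.547 0.604 -0.580
outer loop
vertex -0.904 -1.205 1.202
vertex -1.454 -1.019 1.915
vertex -0.684 -0.649 1.574
endloop
endfacet
facet normal 0.950 -0.249 -0.190
outer loop
vertex -0.904 -1.205 1.202
vertex -0.684 -0.649 1.574
vertex -0.766 -1.781 2.645
endloop
endfacet

endsolid


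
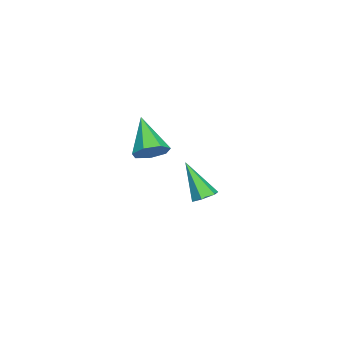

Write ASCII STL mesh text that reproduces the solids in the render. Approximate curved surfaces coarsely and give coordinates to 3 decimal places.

solid 
facet normal 0.624 0.392 -0.676
outer loop
vertex 4.664 1.072 2.781
vertex 4.023 1.218 2.274
vertex 4.345 1.713 2.858
endloop
endfacet
facet normal 0.388 0.083 0.918
outer loop
vertex 4.664 1.072 2.781
vertex 4.345 1.713 2.858
vertex 2.757 0.422 3.646
endloop
endfacet
facet normal 0.624 0.392 -0.676
outer loop
vertex 4.345 1.713 2.858
vertex 4.023 1.218 2.274
vertex 3.783 1.981 2.495
endloop
endfacet
facet normal -0.165 0.654 0.738
outer loop
vertex 4.345 1.713 2.858
vertex 3.783 1.981 2.495
vertex 2.757 0.422 3.646
endloop
endfacet
facet normal 0.625 0.392 -0.675
outer loop
vertex 3.783 1.981 2.495
vertex 4.023 1.218 2.274
vertex 3.403 1.675 1.966
endloop
endfacet
facet normal -0.756 0.630 0.179
outer loop
vertex 3.783 1.981 2.495
vertex 3.403 1.675 1.966
vertex 2.757 0.422 3.646
endloop
endfacet
facet normal 0.624 0.391 -0.676
outer loop
vertex 3.403 1.675 1.966
vertex 4.023 1.218 2.274
vertex 3.489 1.024 1.669
endloop
endfacet
facet normal -0.940 0.030 -0.339
outer loop
vertex 3.403 1.675 1.966
vertex 3.489 1.024 1.669
vertex 2.757 0.422 3.646
endloop
endfacet
facet normal 0.623 0.393 -0.676
outer loop
vertex 3.489 1.024 1.669
vertex 4.023 1.218 2.274
vertex 3.978 0.52 1.827
endloop
endfacet
facet normal -0.579 -0.695 -0.426
outer loop
vertex 3.489 1.024 1.669
vertex 3.978 0.52 1.827
vertex 2.757 0.422 3.646
endloop
endfacet
facet normal 0.624 0.393 -0.676
outer loop
vertex 3.978 0.52 1.827
vertex 4.023 1.218 2.274
vertex 4.501 0.541 2.322
endloop
endfacet
facet normal 0.056 -0.998 -0.016
outer loop
vertex 3.978 0.52 1.827
vertex 4.501 0.541 2.322
vertex 2.757 0.422 3.646
endloop
endfacet
facet normal 0.624 0.393 -0.676
outer loop
vertex 4.501 0.541 2.322
vertex 4.023 1.218 2.274
vertex 4.664 1.072 2.781
endloop
endfacet
facet normal 0.486 -0.652 0.582
outer loop
vertex 4.501 0.541 2.322
vertex 4.664 1.072 2.781
vertex 2.757 0.422 3.646
endloop
endfacet
facet normal 0.223 0.485 -0.846
outer loop
vertex -1.275 1.595 -3.365
vertex -1.669 2.092 -3.184
vertex -1.032 2.097 -3.013
endloop
endfacet
facet normal 0.815 -0.541 0.208
outer loop
vertex -1.275 1.595 -3.365
vertex -1.032 2.097 -3.013
vertex -2.151 1.048 -1.356
endloop
endfacet
facet normal 0.224 0.483 -0.847
outer loop
vertex -1.032 2.097 -3.013
vertex -1.669 2.092 -3.184
vertex -1.426 2.595 -2.833
endloop
endfacet
facet normal 0.688 0.306 0.658
outer loop
vertex -1.032 2.097 -3.013
vertex -1.426 2.595 -2.833
vertex -2.151 1.048 -1.356
endloop
endfacet
facet normal 0.224 0.483 -0.847
outer loop
vertex -1.426 2.595 -2.833
vertex -1.669 2.092 -3.184
vertex -2.063 2.59 -3.004
endloop
endfacet
facet normal -0.185 0.723 0.666
outer loop
vertex -1.426 2.595 -2.833
vertex -2.063 2.59 -3.004
vertex -2.151 1.048 -1.356
endloop
endfacet
facet normal 0.223 0.483 -0.847
outer loop
vertex -2.063 2.59 -3.004
vertex -1.669 2.092 -3.184
vertex -2.307 2.087 -3.355
endloop
endfacet
facet normal -0.929 0.294 0.225
outer loop
vertex -2.063 2.59 -3.004
vertex -2.307 2.087 -3.355
vertex -2.151 1.048 -1.356
endloop
endfacet
facet normal 0.223 0.484 -0.846
outer loop
vertex -2.307 2.087 -3.355
vertex -1.669 2.092 -3.184
vertex -1.912 1.589 -3.536
endloop
endfacet
facet normal -0.802 -0.554 -0.225
outer loop
vertex -2.307 2.087 -3.355
vertex -1.912 1.589 -3.536
vertex -2.151 1.048 -1.356
endloop
endfacet
facet normal 0.223 0.485 -0.846
outer loop
vertex -1.912 1.589 -3.536
vertex -1.669 2.092 -3.184
vertex -1.275 1.595 -3.365
endloop
endfacet
facet normal 0.072 -0.970 -0.233
outer loop
vertex -1.912 1.589 -3.536
vertex -1.275 1.595 -3.365
vertex -2.151 1.048 -1.356
endloop
endfacet

endsolid


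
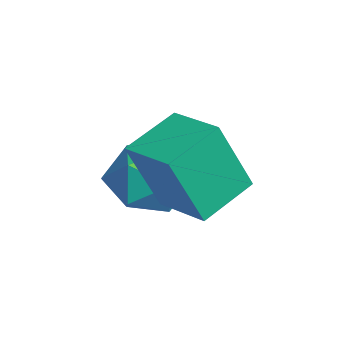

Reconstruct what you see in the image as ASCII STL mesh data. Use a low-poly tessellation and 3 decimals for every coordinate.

solid 
facet normal -0.865 -0.487 -0.122
outer loop
vertex -0.143 -0.357 -2.072
vertex -0.86 0.783 -1.535
vertex -0.31 0.395 -3.895
endloop
endfacet
facet normal 0.495 -0.786 -0.370
outer loop
vertex 0.9 1.077 -3.725
vertex -0.143 -0.357 -2.072
vertex -0.31 0.395 -3.895
endloop
endfacet
facet normal -0.865 -0.488 -0.121
outer loop
vertex -0.31 0.395 -3.895
vertex -0.86 0.783 -1.535
vertex -1.028 1.535 -3.359
endloop
endfacet
facet normal -0.085 0.380 -0.921
outer loop
vertex -1.028 1.535 -3.359
vertex 0.9 1.077 -3.725
vertex -0.31 0.395 -3.895
endloop
endfacet
facet normal 0.085 -0.380 0.921
outer loop
vertex -0.143 -0.357 -2.072
vertex 0.35 1.465 -1.365
vertex -0.86 0.783 -1.535
endloop
endfacet
facet normal 0.495 -0.786 -0.370
outer loop
vertex 1.068 0.325 -1.901
vertex -0.143 -0.357 -2.072
vertex 0.9 1.077 -3.725
endloop
endfacet
facet normal 0.084 -0.380 0.921
outer loop
vertex 1.068 0.325 -1.901
vertex 0.35 1.465 -1.365
vertex -0.143 -0.357 -2.072
endloop
endfacet
facet normal -0.495 0.786 0.370
outer loop
vertex -0.86 0.783 -1.535
vertex 0.35 1.465 -1.365
vertex -1.028 1.535 -3.359
endloop
endfacet
facet normal -0.084 0.381 -0.921
outer loop
vertex 0.183 2.217 -3.188
vertex 0.9 1.077 -3.725
vertex -1.028 1.535 -3.359
endloop
endfacet
facet normal -0.495 0.786 0.370
outer loop
vertex -1.028 1.535 -3.359
vertex 0.35 1.465 -1.365
vertex 0.183 2.217 -3.188
endloop
endfacet
facet normal 0.865 0.487 0.121
outer loop
vertex 0.183 2.217 -3.188
vertex 1.068 0.325 -1.901
vertex 0.9 1.077 -3.725
endloop
endfacet
facet normal 0.865 0.487 0.122
outer loop
vertex 0.35 1.465 -1.365
vertex 1.068 0.325 -1.901
vertex 0.183 2.217 -3.188
endloop
endfacet
facet normal -0.949 -0.059 0.310
outer loop
vertex -2.266 0.883 -3.553
vertex -2.384 -0.005 -4.082
vertex -2.059 -0.027 -3.093
endloop
endfacet
facet normal -0.544 0.277 0.792
outer loop
vertex -2.266 0.883 -3.553
vertex -2.059 -0.027 -3.093
vertex -1.428 0.787 -2.944
endloop
endfacet
facet normal -0.249 0.844 0.475
outer loop
vertex -2.266 0.883 -3.553
vertex -1.428 0.787 -2.944
vertex -1.362 1.311 -3.84
endloop
endfacet
facet normal -0.471 0.859 -0.202
outer loop
vertex -2.266 0.883 -3.553
vertex -1.362 1.311 -3.84
vertex -1.953 0.822 -4.544
endloop
endfacet
facet normal -0.904 0.301 -0.304
outer loop
vertex -2.266 0.883 -3.553
vertex -1.953 0.822 -4.544
vertex -2.384 -0.005 -4.082
endloop
endfacet
facet normal -0.019 -0.166 0.986
outer loop
vertex -1.428 0.787 -2.944
vertex -2.059 -0.027 -3.093
vertex -1.027 -0.162 -3.096
endloop
endfacet
facet normal -0.674 -0.709 0.206
outer loop
vertex -2.059 -0.027 -3.093
vertex -2.384 -0.005 -4.082
vertex -1.618 -0.651 -3.8
endloop
endfacet
facet normal -0.601 -0.128 -0.789
outer loop
vertex -2.384 -0.005 -4.082
vertex -1.953 0.822 -4.544
vertex -1.552 -0.127 -4.696
endloop
endfacet
facet normal 0.100 0.776 -0.623
outer loop
vertex -1.953 0.822 -4.544
vertex -1.362 1.311 -3.84
vertex -0.921 0.687 -4.547
endloop
endfacet
facet normal 0.460 0.752 0.473
outer loop
vertex -1.362 1.311 -3.84
vertex -1.428 0.787 -2.944
vertex -0.596 0.665 -3.558
endloop
endfacet
facet normal 0.471 -0.859 0.202
outer loop
vertex -0.714 -0.223 -4.087
vertex -1.027 -0.162 -3.096
vertex -1.618 -0.651 -3.8
endloop
endfacet
facet normal 0.249 -0.844 -0.475
outer loop
vertex -0.714 -0.223 -4.087
vertex -1.618 -0.651 -3.8
vertex -1.552 -0.127 -4.696
endloop
endfacet
facet normal 0.544 -0.277 -0.792
outer loop
vertex -0.714 -0.223 -4.087
vertex -1.552 -0.127 -4.696
vertex -0.921 0.687 -4.547
endloop
endfacet
facet normal 0.949 0.059 -0.310
outer loop
vertex -0.714 -0.223 -4.087
vertex -0.921 0.687 -4.547
vertex -0.596 0.665 -3.558
endloop
endfacet
facet normal 0.904 -0.301 0.304
outer loop
vertex -0.714 -0.223 -4.087
vertex -0.596 0.665 -3.558
vertex -1.027 -0.162 -3.096
endloop
endfacet
facet normal -0.100 -0.776 0.623
outer loop
vertex -1.618 -0.651 -3.8
vertex -1.027 -0.162 -3.096
vertex -2.059 -0.027 -3.093
endloop
endfacet
facet normal -0.460 -0.752 -0.473
outer loop
vertex -1.552 -0.127 -4.696
vertex -1.618 -0.651 -3.8
vertex -2.384 -0.005 -4.082
endloop
endfacet
facet normal 0.019 0.166 -0.986
outer loop
vertex -0.921 0.687 -4.547
vertex -1.552 -0.127 -4.696
vertex -1.953 0.822 -4.544
endloop
endfacet
facet normal 0.674 0.709 -0.206
outer loop
vertex -0.596 0.665 -3.558
vertex -0.921 0.687 -4.547
vertex -1.362 1.311 -3.84
endloop
endfacet
facet normal 0.601 0.128 0.789
outer loop
vertex -1.027 -0.162 -3.096
vertex -0.596 0.665 -3.558
vertex -1.428 0.787 -2.944
endloop
endfacet

endsolid


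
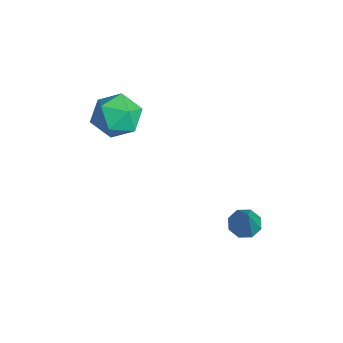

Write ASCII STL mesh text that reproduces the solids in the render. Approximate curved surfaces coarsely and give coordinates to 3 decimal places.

solid 
facet normal -0.516 0.139 -0.845
outer loop
vertex 0.548 3.702 -3.672
vertex 0.186 4.029 -3.397
vertex 0.664 4.114 -3.675
endloop
endfacet
facet normal 0.927 -0.263 -0.268
outer loop
vertex 0.548 3.702 -3.672
vertex 0.664 4.114 -3.675
vertex 1.074 3.791 -1.943
endloop
endfacet
facet normal -0.516 0.137 -0.845
outer loop
vertex 0.664 4.114 -3.675
vertex 0.186 4.029 -3.397
vertex 0.5 4.477 -3.516
endloop
endfacet
facet normal 0.883 0.453 -0.124
outer loop
vertex 0.664 4.114 -3.675
vertex 0.5 4.477 -3.516
vertex 1.074 3.791 -1.943
endloop
endfacet
facet normal -0.518 0.139 -0.844
outer loop
vertex 0.5 4.477 -3.516
vertex 0.186 4.029 -3.397
vertex 0.152 4.577 -3.286
endloop
endfacet
facet normal 0.409 0.882 0.235
outer loop
vertex 0.5 4.477 -3.516
vertex 0.152 4.577 -3.286
vertex 1.074 3.791 -1.943
endloop
endfacet
facet normal -0.516 0.139 -0.845
outer loop
vertex 0.152 4.577 -3.286
vertex 0.186 4.029 -3.397
vertex -0.176 4.356 -3.122
endloop
endfacet
facet normal -0.218 0.769 0.600
outer loop
vertex 0.152 4.577 -3.286
vertex -0.176 4.356 -3.122
vertex 1.074 3.791 -1.943
endloop
endfacet
facet normal -0.517 0.139 -0.845
outer loop
vertex -0.176 4.356 -3.122
vertex 0.186 4.029 -3.397
vertex -0.293 3.944 -3.118
endloop
endfacet
facet normal -0.628 0.186 0.755
outer loop
vertex -0.176 4.356 -3.122
vertex -0.293 3.944 -3.118
vertex 1.074 3.791 -1.943
endloop
endfacet
facet normal -0.517 0.139 -0.845
outer loop
vertex -0.293 3.944 -3.118
vertex 0.186 4.029 -3.397
vertex -0.129 3.581 -3.278
endloop
endfacet
facet normal -0.585 -0.534 0.611
outer loop
vertex -0.293 3.944 -3.118
vertex -0.129 3.581 -3.278
vertex 1.074 3.791 -1.943
endloop
endfacet
facet normal -0.516 0.139 -0.845
outer loop
vertex -0.129 3.581 -3.278
vertex 0.186 4.029 -3.397
vertex 0.219 3.481 -3.507
endloop
endfacet
facet normal -0.111 -0.962 0.251
outer loop
vertex -0.129 3.581 -3.278
vertex 0.219 3.481 -3.507
vertex 1.074 3.791 -1.943
endloop
endfacet
facet normal -0.517 0.138 -0.845
outer loop
vertex 0.219 3.481 -3.507
vertex 0.186 4.029 -3.397
vertex 0.548 3.702 -3.672
endloop
endfacet
facet normal 0.514 -0.850 -0.113
outer loop
vertex 0.219 3.481 -3.507
vertex 0.548 3.702 -3.672
vertex 1.074 3.791 -1.943
endloop
endfacet
facet normal -0.872 0.169 0.458
outer loop
vertex -4.268 1.378 -0.277
vertex -4.253 0.52 0.068
vertex -3.869 1.216 0.542
endloop
endfacet
facet normal -0.497 0.773 0.395
outer loop
vertex -4.268 1.378 -0.277
vertex -3.869 1.216 0.542
vertex -3.465 1.786 -0.065
endloop
endfacet
facet normal -0.369 0.880 -0.298
outer loop
vertex -4.268 1.378 -0.277
vertex -3.465 1.786 -0.065
vertex -3.6 1.442 -0.914
endloop
endfacet
facet normal -0.665 0.343 -0.663
outer loop
vertex -4.268 1.378 -0.277
vertex -3.6 1.442 -0.914
vertex -4.086 0.66 -0.831
endloop
endfacet
facet normal -0.976 -0.096 -0.196
outer loop
vertex -4.268 1.378 -0.277
vertex -4.086 0.66 -0.831
vertex -4.253 0.52 0.068
endloop
endfacet
facet normal 0.130 0.678 0.723
outer loop
vertex -3.465 1.786 -0.065
vertex -3.869 1.216 0.542
vertex -2.954 1.18 0.411
endloop
endfacet
facet normal -0.478 -0.299 0.826
outer loop
vertex -3.869 1.216 0.542
vertex -4.253 0.52 0.068
vertex -3.44 0.398 0.494
endloop
endfacet
facet normal -0.645 -0.727 -0.233
outer loop
vertex -4.253 0.52 0.068
vertex -4.086 0.66 -0.831
vertex -3.575 0.054 -0.355
endloop
endfacet
facet normal -0.142 -0.017 -0.990
outer loop
vertex -4.086 0.66 -0.831
vertex -3.6 1.442 -0.914
vertex -3.171 0.624 -0.962
endloop
endfacet
facet normal 0.337 0.853 -0.399
outer loop
vertex -3.6 1.442 -0.914
vertex -3.465 1.786 -0.065
vertex -2.787 1.32 -0.488
endloop
endfacet
facet normal 0.665 -0.343 0.663
outer loop
vertex -2.772 0.462 -0.143
vertex -2.954 1.18 0.411
vertex -3.44 0.398 0.494
endloop
endfacet
facet normal 0.369 -0.880 0.298
outer loop
vertex -2.772 0.462 -0.143
vertex -3.44 0.398 0.494
vertex -3.575 0.054 -0.355
endloop
endfacet
facet normal 0.497 -0.773 -0.395
outer loop
vertex -2.772 0.462 -0.143
vertex -3.575 0.054 -0.355
vertex -3.171 0.624 -0.962
endloop
endfacet
facet normal 0.872 -0.169 -0.458
outer loop
vertex -2.772 0.462 -0.143
vertex -3.171 0.624 -0.962
vertex -2.787 1.32 -0.488
endloop
endfacet
facet normal 0.976 0.096 0.196
outer loop
vertex -2.772 0.462 -0.143
vertex -2.787 1.32 -0.488
vertex -2.954 1.18 0.411
endloop
endfacet
facet normal 0.142 0.017 0.990
outer loop
vertex -3.44 0.398 0.494
vertex -2.954 1.18 0.411
vertex -3.869 1.216 0.542
endloop
endfacet
facet normal -0.337 -0.853 0.399
outer loop
vertex -3.575 0.054 -0.355
vertex -3.44 0.398 0.494
vertex -4.253 0.52 0.068
endloop
endfacet
facet normal -0.130 -0.678 -0.723
outer loop
vertex -3.171 0.624 -0.962
vertex -3.575 0.054 -0.355
vertex -4.086 0.66 -0.831
endloop
endfacet
facet normal 0.478 0.299 -0.826
outer loop
vertex -2.787 1.32 -0.488
vertex -3.171 0.624 -0.962
vertex -3.6 1.442 -0.914
endloop
endfacet
facet normal 0.645 0.727 0.233
outer loop
vertex -2.954 1.18 0.411
vertex -2.787 1.32 -0.488
vertex -3.465 1.786 -0.065
endloop
endfacet

endsolid


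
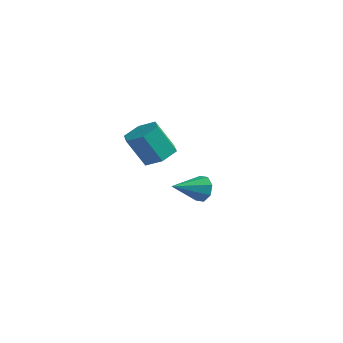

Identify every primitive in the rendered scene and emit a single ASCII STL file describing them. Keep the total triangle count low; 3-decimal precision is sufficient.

solid 
facet normal 0.336 0.878 -0.342
outer loop
vertex -3.154 3.094 -2.649
vertex -3.558 3.486 -2.039
vertex -2.799 3.162 -2.126
endloop
endfacet
facet normal 0.573 -0.767 -0.289
outer loop
vertex -3.154 3.094 -2.649
vertex -2.799 3.162 -2.126
vertex -4.182 1.854 -1.401
endloop
endfacet
facet normal 0.335 0.878 -0.342
outer loop
vertex -2.799 3.162 -2.126
vertex -3.558 3.486 -2.039
vertex -2.889 3.42 -1.553
endloop
endfacet
facet normal 0.733 -0.569 0.372
outer loop
vertex -2.799 3.162 -2.126
vertex -2.889 3.42 -1.553
vertex -4.182 1.854 -1.401
endloop
endfacet
facet normal 0.335 0.878 -0.343
outer loop
vertex -2.889 3.42 -1.553
vertex -3.558 3.486 -2.039
vertex -3.371 3.717 -1.264
endloop
endfacet
facet normal 0.389 -0.235 0.891
outer loop
vertex -2.889 3.42 -1.553
vertex -3.371 3.717 -1.264
vertex -4.182 1.854 -1.401
endloop
endfacet
facet normal 0.336 0.877 -0.343
outer loop
vertex -3.371 3.717 -1.264
vertex -3.558 3.486 -2.039
vertex -3.962 3.879 -1.429
endloop
endfacet
facet normal -0.258 0.041 0.965
outer loop
vertex -3.371 3.717 -1.264
vertex -3.962 3.879 -1.429
vertex -4.182 1.854 -1.401
endloop
endfacet
facet normal 0.335 0.877 -0.344
outer loop
vertex -3.962 3.879 -1.429
vertex -3.558 3.486 -2.039
vertex -4.317 3.81 -1.951
endloop
endfacet
facet normal -0.829 0.098 0.551
outer loop
vertex -3.962 3.879 -1.429
vertex -4.317 3.81 -1.951
vertex -4.182 1.854 -1.401
endloop
endfacet
facet normal 0.335 0.878 -0.343
outer loop
vertex -4.317 3.81 -1.951
vertex -3.558 3.486 -2.039
vertex -4.228 3.552 -2.525
endloop
endfacet
facet normal -0.989 -0.099 -0.109
outer loop
vertex -4.317 3.81 -1.951
vertex -4.228 3.552 -2.525
vertex -4.182 1.854 -1.401
endloop
endfacet
facet normal 0.335 0.878 -0.343
outer loop
vertex -4.228 3.552 -2.525
vertex -3.558 3.486 -2.039
vertex -3.746 3.255 -2.814
endloop
endfacet
facet normal -0.645 -0.434 -0.629
outer loop
vertex -4.228 3.552 -2.525
vertex -3.746 3.255 -2.814
vertex -4.182 1.854 -1.401
endloop
endfacet
facet normal 0.334 0.878 -0.343
outer loop
vertex -3.746 3.255 -2.814
vertex -3.558 3.486 -2.039
vertex -3.154 3.094 -2.649
endloop
endfacet
facet normal 0.003 -0.711 -0.704
outer loop
vertex -3.746 3.255 -2.814
vertex -3.154 3.094 -2.649
vertex -4.182 1.854 -1.401
endloop
endfacet
facet normal 0.402 0.281 -0.872
outer loop
vertex -0.948 -3.084 3.152
vertex -1.603 -2.416 3.066
vertex -0.792 -2.226 3.501
endloop
endfacet
facet normal 0.901 -0.294 0.319
outer loop
vertex -0.948 -3.084 3.152
vertex -0.792 -2.226 3.501
vertex -1.641 -3.572 4.659
endloop
endfacet
facet normal 0.901 -0.293 0.320
outer loop
vertex -1.641 -3.572 4.659
vertex -0.792 -2.226 3.501
vertex -1.486 -2.714 5.009
endloop
endfacet
facet normal -0.401 -0.283 0.871
outer loop
vertex -1.641 -3.572 4.659
vertex -1.486 -2.714 5.009
vertex -2.297 -2.904 4.574
endloop
endfacet
facet normal 0.401 0.282 -0.871
outer loop
vertex -0.792 -2.226 3.501
vertex -1.603 -2.416 3.066
vertex -1.447 -1.557 3.416
endloop
endfacet
facet normal 0.595 0.643 0.482
outer loop
vertex -0.792 -2.226 3.501
vertex -1.447 -1.557 3.416
vertex -1.486 -2.714 5.009
endloop
endfacet
facet normal 0.594 0.644 0.482
outer loop
vertex -1.486 -2.714 5.009
vertex -1.447 -1.557 3.416
vertex -2.141 -2.045 4.923
endloop
endfacet
facet normal -0.402 -0.281 0.872
outer loop
vertex -1.486 -2.714 5.009
vertex -2.141 -2.045 4.923
vertex -2.297 -2.904 4.574
endloop
endfacet
facet normal 0.401 0.282 -0.872
outer loop
vertex -1.447 -1.557 3.416
vertex -1.603 -2.416 3.066
vertex -2.259 -1.748 2.981
endloop
endfacet
facet normal -0.307 0.938 0.162
outer loop
vertex -1.447 -1.557 3.416
vertex -2.259 -1.748 2.981
vertex -2.141 -2.045 4.923
endloop
endfacet
facet normal -0.308 0.938 0.162
outer loop
vertex -2.141 -2.045 4.923
vertex -2.259 -1.748 2.981
vertex -2.952 -2.236 4.488
endloop
endfacet
facet normal -0.401 -0.281 0.872
outer loop
vertex -2.141 -2.045 4.923
vertex -2.952 -2.236 4.488
vertex -2.297 -2.904 4.574
endloop
endfacet
facet normal 0.401 0.283 -0.871
outer loop
vertex -2.259 -1.748 2.981
vertex -1.603 -2.416 3.066
vertex -2.414 -2.606 2.631
endloop
endfacet
facet normal -0.901 0.293 -0.319
outer loop
vertex -2.259 -1.748 2.981
vertex -2.414 -2.606 2.631
vertex -2.952 -2.236 4.488
endloop
endfacet
facet normal -0.901 0.294 -0.320
outer loop
vertex -2.952 -2.236 4.488
vertex -2.414 -2.606 2.631
vertex -3.108 -3.094 4.139
endloop
endfacet
facet normal -0.402 -0.281 0.872
outer loop
vertex -2.952 -2.236 4.488
vertex -3.108 -3.094 4.139
vertex -2.297 -2.904 4.574
endloop
endfacet
facet normal 0.402 0.281 -0.872
outer loop
vertex -2.414 -2.606 2.631
vertex -1.603 -2.416 3.066
vertex -1.759 -3.275 2.717
endloop
endfacet
facet normal -0.594 -0.644 -0.482
outer loop
vertex -2.414 -2.606 2.631
vertex -1.759 -3.275 2.717
vertex -3.108 -3.094 4.139
endloop
endfacet
facet normal -0.595 -0.643 -0.482
outer loop
vertex -3.108 -3.094 4.139
vertex -1.759 -3.275 2.717
vertex -2.453 -3.763 4.224
endloop
endfacet
facet normal -0.401 -0.282 0.871
outer loop
vertex -3.108 -3.094 4.139
vertex -2.453 -3.763 4.224
vertex -2.297 -2.904 4.574
endloop
endfacet
facet normal 0.401 0.281 -0.872
outer loop
vertex -1.759 -3.275 2.717
vertex -1.603 -2.416 3.066
vertex -0.948 -3.084 3.152
endloop
endfacet
facet normal 0.308 -0.938 -0.162
outer loop
vertex -1.759 -3.275 2.717
vertex -0.948 -3.084 3.152
vertex -2.453 -3.763 4.224
endloop
endfacet
facet normal 0.307 -0.938 -0.162
outer loop
vertex -2.453 -3.763 4.224
vertex -0.948 -3.084 3.152
vertex -1.641 -3.572 4.659
endloop
endfacet
facet normal -0.401 -0.282 0.872
outer loop
vertex -2.453 -3.763 4.224
vertex -1.641 -3.572 4.659
vertex -2.297 -2.904 4.574
endloop
endfacet

endsolid


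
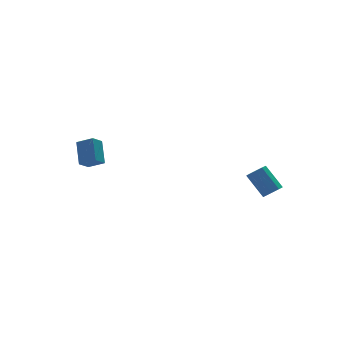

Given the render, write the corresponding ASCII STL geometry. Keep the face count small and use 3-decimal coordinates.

solid 
facet normal -0.736 -0.283 0.615
outer loop
vertex -3.781 1.985 1.195
vertex -3.4 3.015 2.126
vertex -4.385 2.604 0.757
endloop
endfacet
facet normal -0.265 -0.716 -0.646
outer loop
vertex -3.76 2.845 0.234
vertex -3.781 1.985 1.195
vertex -4.385 2.604 0.757
endloop
endfacet
facet normal -0.736 -0.284 0.615
outer loop
vertex -4.385 2.604 0.757
vertex -3.4 3.015 2.126
vertex -4.005 3.634 1.688
endloop
endfacet
facet normal -0.624 0.638 -0.451
outer loop
vertex -4.005 3.634 1.688
vertex -3.76 2.845 0.234
vertex -4.385 2.604 0.757
endloop
endfacet
facet normal 0.624 -0.638 0.451
outer loop
vertex -3.781 1.985 1.195
vertex -2.775 3.256 1.603
vertex -3.4 3.015 2.126
endloop
endfacet
facet normal -0.264 -0.716 -0.646
outer loop
vertex -3.155 2.226 0.672
vertex -3.781 1.985 1.195
vertex -3.76 2.845 0.234
endloop
endfacet
facet normal 0.623 -0.638 0.452
outer loop
vertex -3.155 2.226 0.672
vertex -2.775 3.256 1.603
vertex -3.781 1.985 1.195
endloop
endfacet
facet normal 0.265 0.716 0.646
outer loop
vertex -3.4 3.015 2.126
vertex -2.775 3.256 1.603
vertex -4.005 3.634 1.688
endloop
endfacet
facet normal -0.623 0.639 -0.452
outer loop
vertex -3.379 3.875 1.165
vertex -3.76 2.845 0.234
vertex -4.005 3.634 1.688
endloop
endfacet
facet normal 0.265 0.716 0.646
outer loop
vertex -4.005 3.634 1.688
vertex -2.775 3.256 1.603
vertex -3.379 3.875 1.165
endloop
endfacet
facet normal 0.736 0.284 -0.615
outer loop
vertex -3.379 3.875 1.165
vertex -3.155 2.226 0.672
vertex -3.76 2.845 0.234
endloop
endfacet
facet normal 0.736 0.284 -0.614
outer loop
vertex -2.775 3.256 1.603
vertex -3.155 2.226 0.672
vertex -3.379 3.875 1.165
endloop
endfacet
facet normal 0.226 -0.682 -0.696
outer loop
vertex 3.657 -2.719 -0.742
vertex 3.333 -3.102 -0.472
vertex 3.244 -2.714 -0.881
endloop
endfacet
facet normal 0.225 0.732 -0.643
outer loop
vertex 3.657 -2.719 -0.742
vertex 3.244 -2.714 -0.881
vertex 3.312 -1.676 0.323
endloop
endfacet
facet normal 0.225 0.732 -0.643
outer loop
vertex 3.312 -1.676 0.323
vertex 3.244 -2.714 -0.881
vertex 2.899 -1.671 0.184
endloop
endfacet
facet normal -0.226 0.682 0.696
outer loop
vertex 3.312 -1.676 0.323
vertex 2.899 -1.671 0.184
vertex 2.987 -2.058 0.592
endloop
endfacet
facet normal 0.224 -0.682 -0.696
outer loop
vertex 3.244 -2.714 -0.881
vertex 3.333 -3.102 -0.472
vertex 2.882 -2.936 -0.78
endloop
endfacet
facet normal -0.512 0.525 -0.680
outer loop
vertex 3.244 -2.714 -0.881
vertex 2.882 -2.936 -0.78
vertex 2.899 -1.671 0.184
endloop
endfacet
facet normal -0.512 0.525 -0.680
outer loop
vertex 2.899 -1.671 0.184
vertex 2.882 -2.936 -0.78
vertex 2.537 -1.893 0.285
endloop
endfacet
facet normal -0.224 0.682 0.696
outer loop
vertex 2.899 -1.671 0.184
vertex 2.537 -1.893 0.285
vertex 2.987 -2.058 0.592
endloop
endfacet
facet normal 0.224 -0.682 -0.696
outer loop
vertex 2.882 -2.936 -0.78
vertex 3.333 -3.102 -0.472
vertex 2.784 -3.255 -0.499
endloop
endfacet
facet normal -0.948 0.011 -0.318
outer loop
vertex 2.882 -2.936 -0.78
vertex 2.784 -3.255 -0.499
vertex 2.537 -1.893 0.285
endloop
endfacet
facet normal -0.948 0.012 -0.319
outer loop
vertex 2.537 -1.893 0.285
vertex 2.784 -3.255 -0.499
vertex 2.439 -2.212 0.565
endloop
endfacet
facet normal -0.226 0.681 0.697
outer loop
vertex 2.537 -1.893 0.285
vertex 2.439 -2.212 0.565
vertex 2.987 -2.058 0.592
endloop
endfacet
facet normal 0.224 -0.681 -0.697
outer loop
vertex 2.784 -3.255 -0.499
vertex 3.333 -3.102 -0.472
vertex 3.008 -3.484 -0.203
endloop
endfacet
facet normal -0.828 -0.510 0.232
outer loop
vertex 2.784 -3.255 -0.499
vertex 3.008 -3.484 -0.203
vertex 2.439 -2.212 0.565
endloop
endfacet
facet normal -0.828 -0.510 0.231
outer loop
vertex 2.439 -2.212 0.565
vertex 3.008 -3.484 -0.203
vertex 2.663 -2.441 0.862
endloop
endfacet
facet normal -0.226 0.682 0.696
outer loop
vertex 2.439 -2.212 0.565
vertex 2.663 -2.441 0.862
vertex 2.987 -2.058 0.592
endloop
endfacet
facet normal 0.226 -0.682 -0.696
outer loop
vertex 3.008 -3.484 -0.203
vertex 3.333 -3.102 -0.472
vertex 3.421 -3.489 -0.064
endloop
endfacet
facet normal -0.225 -0.732 0.643
outer loop
vertex 3.008 -3.484 -0.203
vertex 3.421 -3.489 -0.064
vertex 2.663 -2.441 0.862
endloop
endfacet
facet normal -0.225 -0.732 0.643
outer loop
vertex 2.663 -2.441 0.862
vertex 3.421 -3.489 -0.064
vertex 3.076 -2.446 1.001
endloop
endfacet
facet normal -0.226 0.682 0.696
outer loop
vertex 2.663 -2.441 0.862
vertex 3.076 -2.446 1.001
vertex 2.987 -2.058 0.592
endloop
endfacet
facet normal 0.224 -0.682 -0.696
outer loop
vertex 3.421 -3.489 -0.064
vertex 3.333 -3.102 -0.472
vertex 3.783 -3.267 -0.165
endloop
endfacet
facet normal 0.512 -0.525 0.680
outer loop
vertex 3.421 -3.489 -0.064
vertex 3.783 -3.267 -0.165
vertex 3.076 -2.446 1.001
endloop
endfacet
facet normal 0.512 -0.525 0.680
outer loop
vertex 3.076 -2.446 1.001
vertex 3.783 -3.267 -0.165
vertex 3.438 -2.224 0.9
endloop
endfacet
facet normal -0.224 0.682 0.696
outer loop
vertex 3.076 -2.446 1.001
vertex 3.438 -2.224 0.9
vertex 2.987 -2.058 0.592
endloop
endfacet
facet normal 0.226 -0.681 -0.697
outer loop
vertex 3.783 -3.267 -0.165
vertex 3.333 -3.102 -0.472
vertex 3.881 -2.948 -0.445
endloop
endfacet
facet normal 0.948 -0.012 0.318
outer loop
vertex 3.783 -3.267 -0.165
vertex 3.881 -2.948 -0.445
vertex 3.438 -2.224 0.9
endloop
endfacet
facet normal 0.948 -0.011 0.318
outer loop
vertex 3.438 -2.224 0.9
vertex 3.881 -2.948 -0.445
vertex 3.536 -1.905 0.619
endloop
endfacet
facet normal -0.224 0.682 0.696
outer loop
vertex 3.438 -2.224 0.9
vertex 3.536 -1.905 0.619
vertex 2.987 -2.058 0.592
endloop
endfacet
facet normal 0.226 -0.682 -0.696
outer loop
vertex 3.881 -2.948 -0.445
vertex 3.333 -3.102 -0.472
vertex 3.657 -2.719 -0.742
endloop
endfacet
facet normal 0.828 0.510 -0.231
outer loop
vertex 3.881 -2.948 -0.445
vertex 3.657 -2.719 -0.742
vertex 3.536 -1.905 0.619
endloop
endfacet
facet normal 0.828 0.510 -0.232
outer loop
vertex 3.536 -1.905 0.619
vertex 3.657 -2.719 -0.742
vertex 3.312 -1.676 0.323
endloop
endfacet
facet normal -0.224 0.681 0.697
outer loop
vertex 3.536 -1.905 0.619
vertex 3.312 -1.676 0.323
vertex 2.987 -2.058 0.592
endloop
endfacet

endsolid
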